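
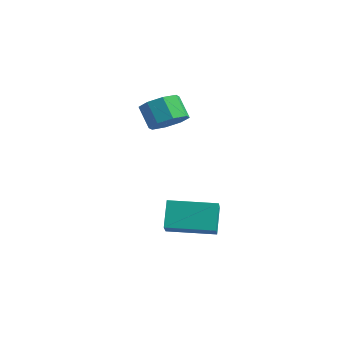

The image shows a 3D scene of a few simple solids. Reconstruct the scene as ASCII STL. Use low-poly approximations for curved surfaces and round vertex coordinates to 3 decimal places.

solid 
facet normal -0.719 -0.693 0.040
outer loop
vertex -1.569 -4.366 -1.834
vertex -2.022 -3.842 -0.891
vertex -2.237 -3.712 -2.519
endloop
endfacet
facet normal 0.387 -0.448 -0.806
outer loop
vertex -0.978 -2.498 -2.589
vertex -1.569 -4.366 -1.834
vertex -2.237 -3.712 -2.519
endloop
endfacet
facet normal -0.720 -0.693 0.040
outer loop
vertex -2.237 -3.712 -2.519
vertex -2.022 -3.842 -0.891
vertex -2.69 -3.187 -1.576
endloop
endfacet
facet normal -0.577 0.564 -0.591
outer loop
vertex -2.69 -3.187 -1.576
vertex -0.978 -2.498 -2.589
vertex -2.237 -3.712 -2.519
endloop
endfacet
facet normal 0.577 -0.564 0.591
outer loop
vertex -1.569 -4.366 -1.834
vertex -0.763 -2.628 -0.961
vertex -2.022 -3.842 -0.891
endloop
endfacet
facet normal 0.387 -0.448 -0.806
outer loop
vertex -0.31 -3.153 -1.904
vertex -1.569 -4.366 -1.834
vertex -0.978 -2.498 -2.589
endloop
endfacet
facet normal 0.576 -0.564 0.591
outer loop
vertex -0.31 -3.153 -1.904
vertex -0.763 -2.628 -0.961
vertex -1.569 -4.366 -1.834
endloop
endfacet
facet normal -0.387 0.448 0.806
outer loop
vertex -2.022 -3.842 -0.891
vertex -0.763 -2.628 -0.961
vertex -2.69 -3.187 -1.576
endloop
endfacet
facet normal -0.577 0.564 -0.591
outer loop
vertex -1.431 -1.974 -1.646
vertex -0.978 -2.498 -2.589
vertex -2.69 -3.187 -1.576
endloop
endfacet
facet normal -0.387 0.448 0.806
outer loop
vertex -2.69 -3.187 -1.576
vertex -0.763 -2.628 -0.961
vertex -1.431 -1.974 -1.646
endloop
endfacet
facet normal 0.720 0.693 -0.039
outer loop
vertex -1.431 -1.974 -1.646
vertex -0.31 -3.153 -1.904
vertex -0.978 -2.498 -2.589
endloop
endfacet
facet normal 0.720 0.693 -0.040
outer loop
vertex -0.763 -2.628 -0.961
vertex -0.31 -3.153 -1.904
vertex -1.431 -1.974 -1.646
endloop
endfacet
facet normal 0.640 -0.090 -0.763
outer loop
vertex -2.982 -2.725 2.328
vertex -3.507 -2.446 1.855
vertex -2.955 -2.146 2.282
endloop
endfacet
facet normal 0.767 0.015 0.641
outer loop
vertex -2.982 -2.725 2.328
vertex -2.955 -2.146 2.282
vertex -3.628 -2.632 3.099
endloop
endfacet
facet normal 0.767 0.016 0.641
outer loop
vertex -3.628 -2.632 3.099
vertex -2.955 -2.146 2.282
vertex -3.601 -2.053 3.052
endloop
endfacet
facet normal -0.640 0.092 0.763
outer loop
vertex -3.628 -2.632 3.099
vertex -3.601 -2.053 3.052
vertex -4.153 -2.354 2.625
endloop
endfacet
facet normal 0.640 -0.092 -0.763
outer loop
vertex -2.955 -2.146 2.282
vertex -3.507 -2.446 1.855
vertex -3.251 -1.743 1.985
endloop
endfacet
facet normal 0.576 0.715 0.397
outer loop
vertex -2.955 -2.146 2.282
vertex -3.251 -1.743 1.985
vertex -3.601 -2.053 3.052
endloop
endfacet
facet normal 0.576 0.715 0.397
outer loop
vertex -3.601 -2.053 3.052
vertex -3.251 -1.743 1.985
vertex -3.897 -1.65 2.756
endloop
endfacet
facet normal -0.640 0.091 0.763
outer loop
vertex -3.601 -2.053 3.052
vertex -3.897 -1.65 2.756
vertex -4.153 -2.354 2.625
endloop
endfacet
facet normal 0.640 -0.092 -0.763
outer loop
vertex -3.251 -1.743 1.985
vertex -3.507 -2.446 1.855
vertex -3.697 -1.752 1.612
endloop
endfacet
facet normal 0.047 0.996 -0.081
outer loop
vertex -3.251 -1.743 1.985
vertex -3.697 -1.752 1.612
vertex -3.897 -1.65 2.756
endloop
endfacet
facet normal 0.047 0.996 -0.080
outer loop
vertex -3.897 -1.65 2.756
vertex -3.697 -1.752 1.612
vertex -4.343 -1.659 2.382
endloop
endfacet
facet normal -0.641 0.091 0.762
outer loop
vertex -3.897 -1.65 2.756
vertex -4.343 -1.659 2.382
vertex -4.153 -2.354 2.625
endloop
endfacet
facet normal 0.640 -0.092 -0.763
outer loop
vertex -3.697 -1.752 1.612
vertex -3.507 -2.446 1.855
vertex -4.032 -2.168 1.381
endloop
endfacet
facet normal -0.509 0.693 -0.511
outer loop
vertex -3.697 -1.752 1.612
vertex -4.032 -2.168 1.381
vertex -4.343 -1.659 2.382
endloop
endfacet
facet normal -0.510 0.693 -0.511
outer loop
vertex -4.343 -1.659 2.382
vertex -4.032 -2.168 1.381
vertex -4.678 -2.075 2.152
endloop
endfacet
facet normal -0.639 0.092 0.764
outer loop
vertex -4.343 -1.659 2.382
vertex -4.678 -2.075 2.152
vertex -4.153 -2.354 2.625
endloop
endfacet
facet normal 0.640 -0.092 -0.763
outer loop
vertex -4.032 -2.168 1.381
vertex -3.507 -2.446 1.855
vertex -4.059 -2.747 1.428
endloop
endfacet
facet normal -0.767 -0.016 -0.641
outer loop
vertex -4.032 -2.168 1.381
vertex -4.059 -2.747 1.428
vertex -4.678 -2.075 2.152
endloop
endfacet
facet normal -0.767 -0.015 -0.642
outer loop
vertex -4.678 -2.075 2.152
vertex -4.059 -2.747 1.428
vertex -4.705 -2.654 2.198
endloop
endfacet
facet normal -0.640 0.090 0.763
outer loop
vertex -4.678 -2.075 2.152
vertex -4.705 -2.654 2.198
vertex -4.153 -2.354 2.625
endloop
endfacet
facet normal 0.640 -0.091 -0.763
outer loop
vertex -4.059 -2.747 1.428
vertex -3.507 -2.446 1.855
vertex -3.763 -3.15 1.724
endloop
endfacet
facet normal -0.576 -0.715 -0.397
outer loop
vertex -4.059 -2.747 1.428
vertex -3.763 -3.15 1.724
vertex -4.705 -2.654 2.198
endloop
endfacet
facet normal -0.576 -0.715 -0.396
outer loop
vertex -4.705 -2.654 2.198
vertex -3.763 -3.15 1.724
vertex -4.409 -3.057 2.495
endloop
endfacet
facet normal -0.640 0.092 0.763
outer loop
vertex -4.705 -2.654 2.198
vertex -4.409 -3.057 2.495
vertex -4.153 -2.354 2.625
endloop
endfacet
facet normal 0.641 -0.091 -0.762
outer loop
vertex -3.763 -3.15 1.724
vertex -3.507 -2.446 1.855
vertex -3.317 -3.141 2.098
endloop
endfacet
facet normal -0.047 -0.996 0.080
outer loop
vertex -3.763 -3.15 1.724
vertex -3.317 -3.141 2.098
vertex -4.409 -3.057 2.495
endloop
endfacet
facet normal -0.047 -0.996 0.081
outer loop
vertex -4.409 -3.057 2.495
vertex -3.317 -3.141 2.098
vertex -3.963 -3.048 2.868
endloop
endfacet
facet normal -0.640 0.092 0.763
outer loop
vertex -4.409 -3.057 2.495
vertex -3.963 -3.048 2.868
vertex -4.153 -2.354 2.625
endloop
endfacet
facet normal 0.639 -0.092 -0.764
outer loop
vertex -3.317 -3.141 2.098
vertex -3.507 -2.446 1.855
vertex -2.982 -2.725 2.328
endloop
endfacet
facet normal 0.509 -0.693 0.511
outer loop
vertex -3.317 -3.141 2.098
vertex -2.982 -2.725 2.328
vertex -3.963 -3.048 2.868
endloop
endfacet
facet normal 0.509 -0.693 0.510
outer loop
vertex -3.963 -3.048 2.868
vertex -2.982 -2.725 2.328
vertex -3.628 -2.632 3.099
endloop
endfacet
facet normal -0.640 0.092 0.763
outer loop
vertex -3.963 -3.048 2.868
vertex -3.628 -2.632 3.099
vertex -4.153 -2.354 2.625
endloop
endfacet

endsolid


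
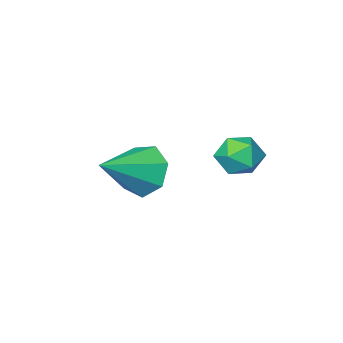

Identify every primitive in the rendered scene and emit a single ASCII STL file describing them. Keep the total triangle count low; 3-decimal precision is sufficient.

solid 
facet normal -0.987 -0.090 0.135
outer loop
vertex -4.207 -0.019 -2.738
vertex -4.115 0.086 -1.994
vertex -4.231 0.68 -2.448
endloop
endfacet
facet normal -0.841 0.182 -0.509
outer loop
vertex -4.207 -0.019 -2.738
vertex -4.231 0.68 -2.448
vertex -3.865 0.552 -3.098
endloop
endfacet
facet normal -0.429 -0.284 -0.858
outer loop
vertex -4.207 -0.019 -2.738
vertex -3.865 0.552 -3.098
vertex -3.524 -0.121 -3.046
endloop
endfacet
facet normal -0.320 -0.845 -0.429
outer loop
vertex -4.207 -0.019 -2.738
vertex -3.524 -0.121 -3.046
vertex -3.678 -0.41 -2.363
endloop
endfacet
facet normal -0.665 -0.723 0.184
outer loop
vertex -4.207 -0.019 -2.738
vertex -3.678 -0.41 -2.363
vertex -4.115 0.086 -1.994
endloop
endfacet
facet normal -0.466 0.781 -0.416
outer loop
vertex -3.865 0.552 -3.098
vertex -4.231 0.68 -2.448
vertex -3.562 1.01 -2.577
endloop
endfacet
facet normal -0.701 0.342 0.626
outer loop
vertex -4.231 0.68 -2.448
vertex -4.115 0.086 -1.994
vertex -3.716 0.721 -1.894
endloop
endfacet
facet normal -0.180 -0.684 0.706
outer loop
vertex -4.115 0.086 -1.994
vertex -3.678 -0.41 -2.363
vertex -3.375 0.048 -1.842
endloop
endfacet
facet normal 0.379 -0.880 -0.287
outer loop
vertex -3.678 -0.41 -2.363
vertex -3.524 -0.121 -3.046
vertex -3.009 -0.08 -2.492
endloop
endfacet
facet normal 0.202 0.027 -0.979
outer loop
vertex -3.524 -0.121 -3.046
vertex -3.865 0.552 -3.098
vertex -3.125 0.514 -2.946
endloop
endfacet
facet normal 0.320 0.845 0.429
outer loop
vertex -3.033 0.619 -2.202
vertex -3.562 1.01 -2.577
vertex -3.716 0.721 -1.894
endloop
endfacet
facet normal 0.429 0.284 0.858
outer loop
vertex -3.033 0.619 -2.202
vertex -3.716 0.721 -1.894
vertex -3.375 0.048 -1.842
endloop
endfacet
facet normal 0.841 -0.182 0.509
outer loop
vertex -3.033 0.619 -2.202
vertex -3.375 0.048 -1.842
vertex -3.009 -0.08 -2.492
endloop
endfacet
facet normal 0.987 0.090 -0.135
outer loop
vertex -3.033 0.619 -2.202
vertex -3.009 -0.08 -2.492
vertex -3.125 0.514 -2.946
endloop
endfacet
facet normal 0.665 0.723 -0.184
outer loop
vertex -3.033 0.619 -2.202
vertex -3.125 0.514 -2.946
vertex -3.562 1.01 -2.577
endloop
endfacet
facet normal -0.379 0.880 0.287
outer loop
vertex -3.716 0.721 -1.894
vertex -3.562 1.01 -2.577
vertex -4.231 0.68 -2.448
endloop
endfacet
facet normal -0.202 -0.027 0.979
outer loop
vertex -3.375 0.048 -1.842
vertex -3.716 0.721 -1.894
vertex -4.115 0.086 -1.994
endloop
endfacet
facet normal 0.466 -0.781 0.416
outer loop
vertex -3.009 -0.08 -2.492
vertex -3.375 0.048 -1.842
vertex -3.678 -0.41 -2.363
endloop
endfacet
facet normal 0.701 -0.342 -0.626
outer loop
vertex -3.125 0.514 -2.946
vertex -3.009 -0.08 -2.492
vertex -3.524 -0.121 -3.046
endloop
endfacet
facet normal 0.180 0.684 -0.706
outer loop
vertex -3.562 1.01 -2.577
vertex -3.125 0.514 -2.946
vertex -3.865 0.552 -3.098
endloop
endfacet
facet normal -0.877 -0.151 -0.456
outer loop
vertex -0.914 -0.307 -3.618
vertex -1.219 -0.75 -2.884
vertex -1.273 0.138 -3.074
endloop
endfacet
facet normal 0.514 0.798 -0.314
outer loop
vertex -0.914 -0.307 -3.618
vertex -1.273 0.138 -3.074
vertex 0.299 -0.49 -2.096
endloop
endfacet
facet normal -0.877 -0.151 -0.455
outer loop
vertex -1.273 0.138 -3.074
vertex -1.219 -0.75 -2.884
vertex -1.591 -0.086 -2.387
endloop
endfacet
facet normal 0.141 0.920 0.365
outer loop
vertex -1.273 0.138 -3.074
vertex -1.591 -0.086 -2.387
vertex 0.299 -0.49 -2.096
endloop
endfacet
facet normal -0.877 -0.151 -0.455
outer loop
vertex -1.591 -0.086 -2.387
vertex -1.219 -0.75 -2.884
vertex -1.629 -0.81 -2.074
endloop
endfacet
facet normal -0.056 0.399 0.915
outer loop
vertex -1.591 -0.086 -2.387
vertex -1.629 -0.81 -2.074
vertex 0.299 -0.49 -2.096
endloop
endfacet
facet normal -0.878 -0.150 -0.455
outer loop
vertex -1.629 -0.81 -2.074
vertex -1.219 -0.75 -2.884
vertex -1.358 -1.489 -2.372
endloop
endfacet
facet normal 0.073 -0.376 0.924
outer loop
vertex -1.629 -0.81 -2.074
vertex -1.358 -1.489 -2.372
vertex 0.299 -0.49 -2.096
endloop
endfacet
facet normal -0.877 -0.151 -0.456
outer loop
vertex -1.358 -1.489 -2.372
vertex -1.219 -0.75 -2.884
vertex -0.982 -1.612 -3.055
endloop
endfacet
facet normal 0.429 -0.818 0.384
outer loop
vertex -1.358 -1.489 -2.372
vertex -0.982 -1.612 -3.055
vertex 0.299 -0.49 -2.096
endloop
endfacet
facet normal -0.877 -0.151 -0.456
outer loop
vertex -0.982 -1.612 -3.055
vertex -1.219 -0.75 -2.884
vertex -0.784 -1.086 -3.61
endloop
endfacet
facet normal 0.745 -0.596 -0.299
outer loop
vertex -0.982 -1.612 -3.055
vertex -0.784 -1.086 -3.61
vertex 0.299 -0.49 -2.096
endloop
endfacet
facet normal -0.877 -0.151 -0.456
outer loop
vertex -0.784 -1.086 -3.61
vertex -1.219 -0.75 -2.884
vertex -0.914 -0.307 -3.618
endloop
endfacet
facet normal 0.783 0.124 -0.609
outer loop
vertex -0.784 -1.086 -3.61
vertex -0.914 -0.307 -3.618
vertex 0.299 -0.49 -2.096
endloop
endfacet

endsolid


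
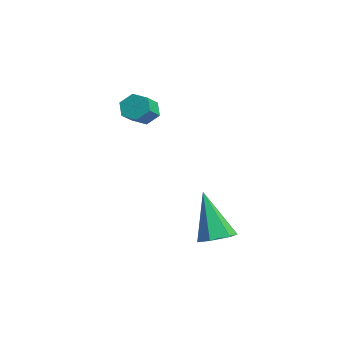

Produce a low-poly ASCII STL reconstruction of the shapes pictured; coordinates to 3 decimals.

solid 
facet normal 0.390 0.101 -0.915
outer loop
vertex 3.488 -2.13 -0.859
vertex 2.983 -1.643 -1.02
vertex 3.607 -1.432 -0.731
endloop
endfacet
facet normal 0.759 -0.240 0.605
outer loop
vertex 3.488 -2.13 -0.859
vertex 3.607 -1.432 -0.731
vertex 2.157 -1.857 0.92
endloop
endfacet
facet normal 0.390 0.100 -0.915
outer loop
vertex 3.607 -1.432 -0.731
vertex 2.983 -1.643 -1.02
vertex 3.102 -0.945 -0.893
endloop
endfacet
facet normal 0.462 0.672 0.579
outer loop
vertex 3.607 -1.432 -0.731
vertex 3.102 -0.945 -0.893
vertex 2.157 -1.857 0.92
endloop
endfacet
facet normal 0.390 0.100 -0.915
outer loop
vertex 3.102 -0.945 -0.893
vertex 2.983 -1.643 -1.02
vertex 2.478 -1.156 -1.182
endloop
endfacet
facet normal -0.406 0.884 0.233
outer loop
vertex 3.102 -0.945 -0.893
vertex 2.478 -1.156 -1.182
vertex 2.157 -1.857 0.92
endloop
endfacet
facet normal 0.390 0.099 -0.916
outer loop
vertex 2.478 -1.156 -1.182
vertex 2.983 -1.643 -1.02
vertex 2.358 -1.855 -1.309
endloop
endfacet
facet normal -0.979 0.184 -0.088
outer loop
vertex 2.478 -1.156 -1.182
vertex 2.358 -1.855 -1.309
vertex 2.157 -1.857 0.92
endloop
endfacet
facet normal 0.389 0.101 -0.916
outer loop
vertex 2.358 -1.855 -1.309
vertex 2.983 -1.643 -1.02
vertex 2.864 -2.342 -1.148
endloop
endfacet
facet normal -0.682 -0.729 -0.062
outer loop
vertex 2.358 -1.855 -1.309
vertex 2.864 -2.342 -1.148
vertex 2.157 -1.857 0.92
endloop
endfacet
facet normal 0.390 0.101 -0.915
outer loop
vertex 2.864 -2.342 -1.148
vertex 2.983 -1.643 -1.02
vertex 3.488 -2.13 -0.859
endloop
endfacet
facet normal 0.188 -0.940 0.285
outer loop
vertex 2.864 -2.342 -1.148
vertex 3.488 -2.13 -0.859
vertex 2.157 -1.857 0.92
endloop
endfacet
facet normal -0.622 0.602 -0.501
outer loop
vertex -1.453 -2.602 3.063
vertex -1.813 -2.546 3.577
vertex -1.341 -2.141 3.478
endloop
endfacet
facet normal 0.764 0.319 -0.561
outer loop
vertex -1.453 -2.602 3.063
vertex -1.341 -2.141 3.478
vertex -0.826 -3.211 3.57
endloop
endfacet
facet normal 0.763 0.319 -0.562
outer loop
vertex -0.826 -3.211 3.57
vertex -1.341 -2.141 3.478
vertex -0.714 -2.75 3.984
endloop
endfacet
facet normal 0.620 -0.602 0.503
outer loop
vertex -0.826 -3.211 3.57
vertex -0.714 -2.75 3.984
vertex -1.187 -3.154 4.083
endloop
endfacet
facet normal -0.621 0.602 -0.502
outer loop
vertex -1.341 -2.141 3.478
vertex -1.813 -2.546 3.577
vertex -1.701 -2.085 3.991
endloop
endfacet
facet normal 0.536 0.793 0.290
outer loop
vertex -1.341 -2.141 3.478
vertex -1.701 -2.085 3.991
vertex -0.714 -2.75 3.984
endloop
endfacet
facet normal 0.537 0.793 0.288
outer loop
vertex -0.714 -2.75 3.984
vertex -1.701 -2.085 3.991
vertex -1.074 -2.693 4.498
endloop
endfacet
facet normal 0.620 -0.603 0.501
outer loop
vertex -0.714 -2.75 3.984
vertex -1.074 -2.693 4.498
vertex -1.187 -3.154 4.083
endloop
endfacet
facet normal -0.620 0.602 -0.503
outer loop
vertex -1.701 -2.085 3.991
vertex -1.813 -2.546 3.577
vertex -2.174 -2.489 4.09
endloop
endfacet
facet normal -0.227 0.475 0.850
outer loop
vertex -1.701 -2.085 3.991
vertex -2.174 -2.489 4.09
vertex -1.074 -2.693 4.498
endloop
endfacet
facet normal -0.228 0.474 0.851
outer loop
vertex -1.074 -2.693 4.498
vertex -2.174 -2.489 4.09
vertex -1.547 -3.098 4.597
endloop
endfacet
facet normal 0.621 -0.603 0.501
outer loop
vertex -1.074 -2.693 4.498
vertex -1.547 -3.098 4.597
vertex -1.187 -3.154 4.083
endloop
endfacet
facet normal -0.620 0.602 -0.503
outer loop
vertex -2.174 -2.489 4.09
vertex -1.813 -2.546 3.577
vertex -2.286 -2.95 3.676
endloop
endfacet
facet normal -0.764 -0.319 0.562
outer loop
vertex -2.174 -2.489 4.09
vertex -2.286 -2.95 3.676
vertex -1.547 -3.098 4.597
endloop
endfacet
facet normal -0.763 -0.320 0.561
outer loop
vertex -1.547 -3.098 4.597
vertex -2.286 -2.95 3.676
vertex -1.659 -3.559 4.182
endloop
endfacet
facet normal 0.622 -0.602 0.501
outer loop
vertex -1.547 -3.098 4.597
vertex -1.659 -3.559 4.182
vertex -1.187 -3.154 4.083
endloop
endfacet
facet normal -0.620 0.603 -0.501
outer loop
vertex -2.286 -2.95 3.676
vertex -1.813 -2.546 3.577
vertex -1.926 -3.007 3.162
endloop
endfacet
facet normal -0.537 -0.793 -0.288
outer loop
vertex -2.286 -2.95 3.676
vertex -1.926 -3.007 3.162
vertex -1.659 -3.559 4.182
endloop
endfacet
facet normal -0.536 -0.793 -0.289
outer loop
vertex -1.659 -3.559 4.182
vertex -1.926 -3.007 3.162
vertex -1.299 -3.615 3.669
endloop
endfacet
facet normal 0.621 -0.602 0.502
outer loop
vertex -1.659 -3.559 4.182
vertex -1.299 -3.615 3.669
vertex -1.187 -3.154 4.083
endloop
endfacet
facet normal -0.621 0.603 -0.501
outer loop
vertex -1.926 -3.007 3.162
vertex -1.813 -2.546 3.577
vertex -1.453 -2.602 3.063
endloop
endfacet
facet normal 0.228 -0.474 -0.850
outer loop
vertex -1.926 -3.007 3.162
vertex -1.453 -2.602 3.063
vertex -1.299 -3.615 3.669
endloop
endfacet
facet normal 0.227 -0.474 -0.851
outer loop
vertex -1.299 -3.615 3.669
vertex -1.453 -2.602 3.063
vertex -0.826 -3.211 3.57
endloop
endfacet
facet normal 0.620 -0.602 0.503
outer loop
vertex -1.299 -3.615 3.669
vertex -0.826 -3.211 3.57
vertex -1.187 -3.154 4.083
endloop
endfacet

endsolid


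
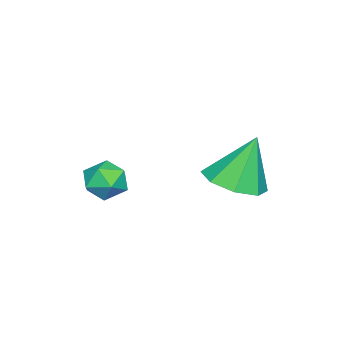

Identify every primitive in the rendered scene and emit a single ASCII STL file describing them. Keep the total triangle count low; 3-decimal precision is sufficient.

solid 
facet normal 0.254 -0.272 -0.928
outer loop
vertex 0.744 2.533 1.331
vertex -0.246 2.128 1.179
vertex 0.217 3.091 1.023
endloop
endfacet
facet normal 0.529 0.734 0.426
outer loop
vertex 0.744 2.533 1.331
vertex 0.217 3.091 1.023
vertex -0.734 2.652 2.961
endloop
endfacet
facet normal 0.255 -0.273 -0.928
outer loop
vertex 0.217 3.091 1.023
vertex -0.246 2.128 1.179
vertex -0.581 3.084 0.806
endloop
endfacet
facet normal -0.061 0.980 0.192
outer loop
vertex 0.217 3.091 1.023
vertex -0.581 3.084 0.806
vertex -0.734 2.652 2.961
endloop
endfacet
facet normal 0.254 -0.273 -0.928
outer loop
vertex -0.581 3.084 0.806
vertex -0.246 2.128 1.179
vertex -1.182 2.517 0.808
endloop
endfacet
facet normal -0.683 0.724 0.097
outer loop
vertex -0.581 3.084 0.806
vertex -1.182 2.517 0.808
vertex -0.734 2.652 2.961
endloop
endfacet
facet normal 0.254 -0.274 -0.928
outer loop
vertex -1.182 2.517 0.808
vertex -0.246 2.128 1.179
vertex -1.235 1.722 1.028
endloop
endfacet
facet normal -0.974 0.119 0.195
outer loop
vertex -1.182 2.517 0.808
vertex -1.235 1.722 1.028
vertex -0.734 2.652 2.961
endloop
endfacet
facet normal 0.254 -0.273 -0.928
outer loop
vertex -1.235 1.722 1.028
vertex -0.246 2.128 1.179
vertex -0.709 1.164 1.336
endloop
endfacet
facet normal -0.763 -0.482 0.430
outer loop
vertex -1.235 1.722 1.028
vertex -0.709 1.164 1.336
vertex -0.734 2.652 2.961
endloop
endfacet
facet normal 0.255 -0.273 -0.928
outer loop
vertex -0.709 1.164 1.336
vertex -0.246 2.128 1.179
vertex 0.089 1.171 1.553
endloop
endfacet
facet normal -0.174 -0.728 0.664
outer loop
vertex -0.709 1.164 1.336
vertex 0.089 1.171 1.553
vertex -0.734 2.652 2.961
endloop
endfacet
facet normal 0.255 -0.273 -0.928
outer loop
vertex 0.089 1.171 1.553
vertex -0.246 2.128 1.179
vertex 0.69 1.738 1.551
endloop
endfacet
facet normal 0.448 -0.472 0.759
outer loop
vertex 0.089 1.171 1.553
vertex 0.69 1.738 1.551
vertex -0.734 2.652 2.961
endloop
endfacet
facet normal 0.254 -0.274 -0.927
outer loop
vertex 0.69 1.738 1.551
vertex -0.246 2.128 1.179
vertex 0.744 2.533 1.331
endloop
endfacet
facet normal 0.739 0.133 0.660
outer loop
vertex 0.69 1.738 1.551
vertex 0.744 2.533 1.331
vertex -0.734 2.652 2.961
endloop
endfacet
facet normal -0.690 0.390 0.610
outer loop
vertex 0.995 -0.922 1.457
vertex 1.252 -1.393 2.049
vertex 1.572 -0.668 1.948
endloop
endfacet
facet normal -0.484 0.867 0.120
outer loop
vertex 0.995 -0.922 1.457
vertex 1.572 -0.668 1.948
vertex 1.626 -0.529 1.163
endloop
endfacet
facet normal -0.613 0.591 -0.525
outer loop
vertex 0.995 -0.922 1.457
vertex 1.626 -0.529 1.163
vertex 1.339 -1.168 0.779
endloop
endfacet
facet normal -0.899 -0.058 -0.435
outer loop
vertex 0.995 -0.922 1.457
vertex 1.339 -1.168 0.779
vertex 1.108 -1.702 1.327
endloop
endfacet
facet normal -0.947 -0.182 0.266
outer loop
vertex 0.995 -0.922 1.457
vertex 1.108 -1.702 1.327
vertex 1.252 -1.393 2.049
endloop
endfacet
facet normal 0.222 0.957 0.185
outer loop
vertex 1.626 -0.529 1.163
vertex 1.572 -0.668 1.948
vertex 2.272 -0.758 1.573
endloop
endfacet
facet normal -0.113 0.186 0.976
outer loop
vertex 1.572 -0.668 1.948
vertex 1.252 -1.393 2.049
vertex 2.041 -1.292 2.121
endloop
endfacet
facet normal -0.528 -0.737 0.421
outer loop
vertex 1.252 -1.393 2.049
vertex 1.108 -1.702 1.327
vertex 1.754 -1.931 1.737
endloop
endfacet
facet normal -0.451 -0.537 -0.713
outer loop
vertex 1.108 -1.702 1.327
vertex 1.339 -1.168 0.779
vertex 1.808 -1.792 0.952
endloop
endfacet
facet normal 0.013 0.511 -0.860
outer loop
vertex 1.339 -1.168 0.779
vertex 1.626 -0.529 1.163
vertex 2.128 -1.067 0.851
endloop
endfacet
facet normal 0.899 0.058 0.435
outer loop
vertex 2.385 -1.538 1.443
vertex 2.272 -0.758 1.573
vertex 2.041 -1.292 2.121
endloop
endfacet
facet normal 0.613 -0.591 0.525
outer loop
vertex 2.385 -1.538 1.443
vertex 2.041 -1.292 2.121
vertex 1.754 -1.931 1.737
endloop
endfacet
facet normal 0.484 -0.867 -0.120
outer loop
vertex 2.385 -1.538 1.443
vertex 1.754 -1.931 1.737
vertex 1.808 -1.792 0.952
endloop
endfacet
facet normal 0.690 -0.390 -0.610
outer loop
vertex 2.385 -1.538 1.443
vertex 1.808 -1.792 0.952
vertex 2.128 -1.067 0.851
endloop
endfacet
facet normal 0.947 0.182 -0.266
outer loop
vertex 2.385 -1.538 1.443
vertex 2.128 -1.067 0.851
vertex 2.272 -0.758 1.573
endloop
endfacet
facet normal 0.451 0.537 0.713
outer loop
vertex 2.041 -1.292 2.121
vertex 2.272 -0.758 1.573
vertex 1.572 -0.668 1.948
endloop
endfacet
facet normal -0.013 -0.511 0.860
outer loop
vertex 1.754 -1.931 1.737
vertex 2.041 -1.292 2.121
vertex 1.252 -1.393 2.049
endloop
endfacet
facet normal -0.222 -0.957 -0.185
outer loop
vertex 1.808 -1.792 0.952
vertex 1.754 -1.931 1.737
vertex 1.108 -1.702 1.327
endloop
endfacet
facet normal 0.113 -0.186 -0.976
outer loop
vertex 2.128 -1.067 0.851
vertex 1.808 -1.792 0.952
vertex 1.339 -1.168 0.779
endloop
endfacet
facet normal 0.528 0.737 -0.421
outer loop
vertex 2.272 -0.758 1.573
vertex 2.128 -1.067 0.851
vertex 1.626 -0.529 1.163
endloop
endfacet

endsolid


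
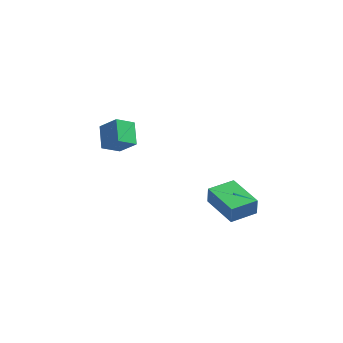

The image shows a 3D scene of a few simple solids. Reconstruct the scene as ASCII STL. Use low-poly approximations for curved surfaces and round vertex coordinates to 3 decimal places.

solid 
facet normal -0.666 0.211 -0.715
outer loop
vertex -3.453 2.413 -0.003
vertex -3.687 3.672 0.586
vertex -2.566 2.897 -0.686
endloop
endfacet
facet normal 0.166 -0.893 -0.418
outer loop
vertex -1.653 2.608 0.294
vertex -3.453 2.413 -0.003
vertex -2.566 2.897 -0.686
endloop
endfacet
facet normal -0.666 0.212 -0.716
outer loop
vertex -2.566 2.897 -0.686
vertex -3.687 3.672 0.586
vertex -2.799 4.156 -0.097
endloop
endfacet
facet normal 0.727 0.397 -0.560
outer loop
vertex -2.799 4.156 -0.097
vertex -1.653 2.608 0.294
vertex -2.566 2.897 -0.686
endloop
endfacet
facet normal -0.727 -0.397 0.560
outer loop
vertex -3.453 2.413 -0.003
vertex -2.774 3.383 1.566
vertex -3.687 3.672 0.586
endloop
endfacet
facet normal 0.166 -0.893 -0.418
outer loop
vertex -2.541 2.124 0.977
vertex -3.453 2.413 -0.003
vertex -1.653 2.608 0.294
endloop
endfacet
facet normal -0.727 -0.397 0.560
outer loop
vertex -2.541 2.124 0.977
vertex -2.774 3.383 1.566
vertex -3.453 2.413 -0.003
endloop
endfacet
facet normal -0.166 0.893 0.418
outer loop
vertex -3.687 3.672 0.586
vertex -2.774 3.383 1.566
vertex -2.799 4.156 -0.097
endloop
endfacet
facet normal 0.727 0.397 -0.560
outer loop
vertex -1.887 3.867 0.883
vertex -1.653 2.608 0.294
vertex -2.799 4.156 -0.097
endloop
endfacet
facet normal -0.166 0.893 0.418
outer loop
vertex -2.799 4.156 -0.097
vertex -2.774 3.383 1.566
vertex -1.887 3.867 0.883
endloop
endfacet
facet normal 0.666 -0.211 0.716
outer loop
vertex -1.887 3.867 0.883
vertex -2.541 2.124 0.977
vertex -1.653 2.608 0.294
endloop
endfacet
facet normal 0.666 -0.211 0.715
outer loop
vertex -2.774 3.383 1.566
vertex -2.541 2.124 0.977
vertex -1.887 3.867 0.883
endloop
endfacet
facet normal -0.602 0.794 -0.091
outer loop
vertex 2.276 -0.838 0.413
vertex 3.498 0.074 0.288
vertex 2.266 -0.952 -0.52
endloop
endfacet
facet normal -0.798 -0.596 0.081
outer loop
vertex 3.542 -2.634 -0.328
vertex 2.276 -0.838 0.413
vertex 2.266 -0.952 -0.52
endloop
endfacet
facet normal -0.602 0.794 -0.091
outer loop
vertex 2.266 -0.952 -0.52
vertex 3.498 0.074 0.288
vertex 3.488 -0.04 -0.645
endloop
endfacet
facet normal -0.011 -0.122 -0.993
outer loop
vertex 3.488 -0.04 -0.645
vertex 3.542 -2.634 -0.328
vertex 2.266 -0.952 -0.52
endloop
endfacet
facet normal 0.011 0.122 0.993
outer loop
vertex 2.276 -0.838 0.413
vertex 4.774 -1.608 0.48
vertex 3.498 0.074 0.288
endloop
endfacet
facet normal -0.798 -0.596 0.081
outer loop
vertex 3.552 -2.52 0.605
vertex 2.276 -0.838 0.413
vertex 3.542 -2.634 -0.328
endloop
endfacet
facet normal 0.011 0.122 0.993
outer loop
vertex 3.552 -2.52 0.605
vertex 4.774 -1.608 0.48
vertex 2.276 -0.838 0.413
endloop
endfacet
facet normal 0.798 0.596 -0.081
outer loop
vertex 3.498 0.074 0.288
vertex 4.774 -1.608 0.48
vertex 3.488 -0.04 -0.645
endloop
endfacet
facet normal -0.011 -0.122 -0.993
outer loop
vertex 4.764 -1.722 -0.453
vertex 3.542 -2.634 -0.328
vertex 3.488 -0.04 -0.645
endloop
endfacet
facet normal 0.798 0.596 -0.081
outer loop
vertex 3.488 -0.04 -0.645
vertex 4.774 -1.608 0.48
vertex 4.764 -1.722 -0.453
endloop
endfacet
facet normal 0.602 -0.794 0.091
outer loop
vertex 4.764 -1.722 -0.453
vertex 3.552 -2.52 0.605
vertex 3.542 -2.634 -0.328
endloop
endfacet
facet normal 0.602 -0.794 0.091
outer loop
vertex 4.774 -1.608 0.48
vertex 3.552 -2.52 0.605
vertex 4.764 -1.722 -0.453
endloop
endfacet

endsolid


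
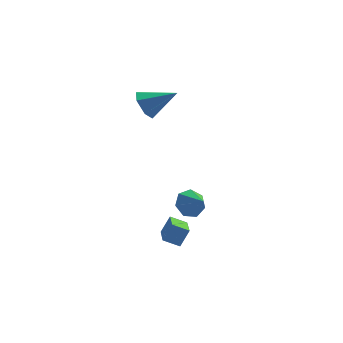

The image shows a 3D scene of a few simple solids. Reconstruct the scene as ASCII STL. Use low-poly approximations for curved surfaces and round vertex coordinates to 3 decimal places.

solid 
facet normal -0.858 0.177 -0.482
outer loop
vertex 2.174 0.821 1.164
vertex 1.866 1.155 1.835
vertex 2.262 1.615 1.299
endloop
endfacet
facet normal 0.799 0.014 -0.602
outer loop
vertex 2.174 0.821 1.164
vertex 2.262 1.615 1.299
vertex 3.274 0.865 2.625
endloop
endfacet
facet normal -0.858 0.177 -0.482
outer loop
vertex 2.262 1.615 1.299
vertex 1.866 1.155 1.835
vertex 1.954 1.949 1.97
endloop
endfacet
facet normal 0.655 0.752 -0.074
outer loop
vertex 2.262 1.615 1.299
vertex 1.954 1.949 1.97
vertex 3.274 0.865 2.625
endloop
endfacet
facet normal -0.858 0.177 -0.482
outer loop
vertex 1.954 1.949 1.97
vertex 1.866 1.155 1.835
vertex 1.558 1.488 2.506
endloop
endfacet
facet normal 0.193 0.669 0.718
outer loop
vertex 1.954 1.949 1.97
vertex 1.558 1.488 2.506
vertex 3.274 0.865 2.625
endloop
endfacet
facet normal -0.859 0.176 -0.481
outer loop
vertex 1.558 1.488 2.506
vertex 1.866 1.155 1.835
vertex 1.471 0.694 2.371
endloop
endfacet
facet normal -0.124 -0.153 0.980
outer loop
vertex 1.558 1.488 2.506
vertex 1.471 0.694 2.371
vertex 3.274 0.865 2.625
endloop
endfacet
facet normal -0.859 0.177 -0.481
outer loop
vertex 1.471 0.694 2.371
vertex 1.866 1.155 1.835
vertex 1.778 0.361 1.7
endloop
endfacet
facet normal 0.021 -0.892 0.452
outer loop
vertex 1.471 0.694 2.371
vertex 1.778 0.361 1.7
vertex 3.274 0.865 2.625
endloop
endfacet
facet normal -0.858 0.177 -0.482
outer loop
vertex 1.778 0.361 1.7
vertex 1.866 1.155 1.835
vertex 2.174 0.821 1.164
endloop
endfacet
facet normal 0.482 -0.809 -0.338
outer loop
vertex 1.778 0.361 1.7
vertex 2.174 0.821 1.164
vertex 3.274 0.865 2.625
endloop
endfacet
facet normal -0.884 0.198 0.424
outer loop
vertex 2.351 -3.565 -3.034
vertex 2.499 -2.043 -3.435
vertex 1.925 -3.736 -3.842
endloop
endfacet
facet normal -0.095 -0.963 0.254
outer loop
vertex 2.641 -3.897 -4.185
vertex 2.351 -3.565 -3.034
vertex 1.925 -3.736 -3.842
endloop
endfacet
facet normal -0.884 0.198 0.423
outer loop
vertex 1.925 -3.736 -3.842
vertex 2.499 -2.043 -3.435
vertex 2.073 -2.215 -4.244
endloop
endfacet
facet normal -0.458 -0.185 -0.869
outer loop
vertex 2.073 -2.215 -4.244
vertex 2.641 -3.897 -4.185
vertex 1.925 -3.736 -3.842
endloop
endfacet
facet normal 0.458 0.185 0.870
outer loop
vertex 2.351 -3.565 -3.034
vertex 3.215 -2.204 -3.778
vertex 2.499 -2.043 -3.435
endloop
endfacet
facet normal -0.094 -0.963 0.254
outer loop
vertex 3.067 -3.725 -3.376
vertex 2.351 -3.565 -3.034
vertex 2.641 -3.897 -4.185
endloop
endfacet
facet normal 0.457 0.185 0.870
outer loop
vertex 3.067 -3.725 -3.376
vertex 3.215 -2.204 -3.778
vertex 2.351 -3.565 -3.034
endloop
endfacet
facet normal 0.095 0.962 -0.254
outer loop
vertex 2.499 -2.043 -3.435
vertex 3.215 -2.204 -3.778
vertex 2.073 -2.215 -4.244
endloop
endfacet
facet normal -0.457 -0.185 -0.870
outer loop
vertex 2.789 -2.375 -4.586
vertex 2.641 -3.897 -4.185
vertex 2.073 -2.215 -4.244
endloop
endfacet
facet normal 0.094 0.963 -0.253
outer loop
vertex 2.073 -2.215 -4.244
vertex 3.215 -2.204 -3.778
vertex 2.789 -2.375 -4.586
endloop
endfacet
facet normal 0.884 -0.198 -0.424
outer loop
vertex 2.789 -2.375 -4.586
vertex 3.067 -3.725 -3.376
vertex 2.641 -3.897 -4.185
endloop
endfacet
facet normal 0.884 -0.198 -0.424
outer loop
vertex 3.215 -2.204 -3.778
vertex 3.067 -3.725 -3.376
vertex 2.789 -2.375 -4.586
endloop
endfacet
facet normal -0.413 0.757 -0.507
outer loop
vertex 3.947 -0.356 -4.546
vertex 3.715 -0.027 -3.866
vertex 4.392 0.079 -4.259
endloop
endfacet
facet normal 0.760 -0.544 -0.354
outer loop
vertex 3.947 -0.356 -4.546
vertex 4.392 0.079 -4.259
vertex 4.165 -0.853 -3.314
endloop
endfacet
facet normal -0.413 0.757 -0.506
outer loop
vertex 4.392 0.079 -4.259
vertex 3.715 -0.027 -3.866
vertex 4.328 0.434 -3.676
endloop
endfacet
facet normal 0.984 -0.080 0.157
outer loop
vertex 4.392 0.079 -4.259
vertex 4.328 0.434 -3.676
vertex 4.165 -0.853 -3.314
endloop
endfacet
facet normal -0.413 0.757 -0.506
outer loop
vertex 4.328 0.434 -3.676
vertex 3.715 -0.027 -3.866
vertex 3.802 0.441 -3.236
endloop
endfacet
facet normal 0.637 0.133 0.759
outer loop
vertex 4.328 0.434 -3.676
vertex 3.802 0.441 -3.236
vertex 4.165 -0.853 -3.314
endloop
endfacet
facet normal -0.413 0.757 -0.506
outer loop
vertex 3.802 0.441 -3.236
vertex 3.715 -0.027 -3.866
vertex 3.211 0.096 -3.27
endloop
endfacet
facet normal -0.019 -0.066 0.998
outer loop
vertex 3.802 0.441 -3.236
vertex 3.211 0.096 -3.27
vertex 4.165 -0.853 -3.314
endloop
endfacet
facet normal -0.413 0.757 -0.506
outer loop
vertex 3.211 0.096 -3.27
vertex 3.715 -0.027 -3.866
vertex 2.999 -0.342 -3.753
endloop
endfacet
facet normal -0.492 -0.527 0.693
outer loop
vertex 3.211 0.096 -3.27
vertex 2.999 -0.342 -3.753
vertex 4.165 -0.853 -3.314
endloop
endfacet
facet normal -0.413 0.757 -0.506
outer loop
vertex 2.999 -0.342 -3.753
vertex 3.715 -0.027 -3.866
vertex 3.327 -0.543 -4.321
endloop
endfacet
facet normal -0.424 -0.903 0.075
outer loop
vertex 2.999 -0.342 -3.753
vertex 3.327 -0.543 -4.321
vertex 4.165 -0.853 -3.314
endloop
endfacet
facet normal -0.412 0.757 -0.507
outer loop
vertex 3.327 -0.543 -4.321
vertex 3.715 -0.027 -3.866
vertex 3.947 -0.356 -4.546
endloop
endfacet
facet normal 0.133 -0.911 -0.391
outer loop
vertex 3.327 -0.543 -4.321
vertex 3.947 -0.356 -4.546
vertex 4.165 -0.853 -3.314
endloop
endfacet

endsolid


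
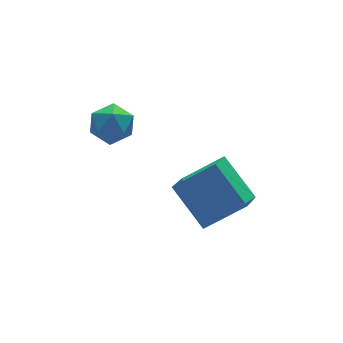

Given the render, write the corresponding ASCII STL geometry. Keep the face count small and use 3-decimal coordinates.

solid 
facet normal -0.636 0.771 -0.031
outer loop
vertex -3.746 3.806 1.516
vertex -4.293 3.348 1.337
vertex -4.152 3.493 2.044
endloop
endfacet
facet normal -0.114 0.891 0.440
outer loop
vertex -3.746 3.806 1.516
vertex -4.152 3.493 2.044
vertex -3.422 3.547 2.124
endloop
endfacet
facet normal 0.509 0.856 0.093
outer loop
vertex -3.746 3.806 1.516
vertex -3.422 3.547 2.124
vertex -3.113 3.435 1.466
endloop
endfacet
facet normal 0.372 0.715 -0.592
outer loop
vertex -3.746 3.806 1.516
vertex -3.113 3.435 1.466
vertex -3.651 3.312 0.979
endloop
endfacet
facet normal -0.336 0.663 -0.669
outer loop
vertex -3.746 3.806 1.516
vertex -3.651 3.312 0.979
vertex -4.293 3.348 1.337
endloop
endfacet
facet normal -0.128 0.365 0.922
outer loop
vertex -3.422 3.547 2.124
vertex -4.152 3.493 2.044
vertex -3.769 2.928 2.321
endloop
endfacet
facet normal -0.972 0.171 0.159
outer loop
vertex -4.152 3.493 2.044
vertex -4.293 3.348 1.337
vertex -4.307 2.805 1.834
endloop
endfacet
facet normal -0.487 -0.005 -0.873
outer loop
vertex -4.293 3.348 1.337
vertex -3.651 3.312 0.979
vertex -3.998 2.693 1.176
endloop
endfacet
facet normal 0.659 0.080 -0.748
outer loop
vertex -3.651 3.312 0.979
vertex -3.113 3.435 1.466
vertex -3.268 2.747 1.256
endloop
endfacet
facet normal 0.880 0.308 0.361
outer loop
vertex -3.113 3.435 1.466
vertex -3.422 3.547 2.124
vertex -3.127 2.892 1.963
endloop
endfacet
facet normal -0.372 -0.715 0.592
outer loop
vertex -3.674 2.434 1.784
vertex -3.769 2.928 2.321
vertex -4.307 2.805 1.834
endloop
endfacet
facet normal -0.509 -0.856 -0.093
outer loop
vertex -3.674 2.434 1.784
vertex -4.307 2.805 1.834
vertex -3.998 2.693 1.176
endloop
endfacet
facet normal 0.114 -0.891 -0.440
outer loop
vertex -3.674 2.434 1.784
vertex -3.998 2.693 1.176
vertex -3.268 2.747 1.256
endloop
endfacet
facet normal 0.636 -0.771 0.031
outer loop
vertex -3.674 2.434 1.784
vertex -3.268 2.747 1.256
vertex -3.127 2.892 1.963
endloop
endfacet
facet normal 0.336 -0.663 0.669
outer loop
vertex -3.674 2.434 1.784
vertex -3.127 2.892 1.963
vertex -3.769 2.928 2.321
endloop
endfacet
facet normal -0.659 -0.080 0.748
outer loop
vertex -4.307 2.805 1.834
vertex -3.769 2.928 2.321
vertex -4.152 3.493 2.044
endloop
endfacet
facet normal -0.880 -0.308 -0.361
outer loop
vertex -3.998 2.693 1.176
vertex -4.307 2.805 1.834
vertex -4.293 3.348 1.337
endloop
endfacet
facet normal 0.128 -0.365 -0.922
outer loop
vertex -3.268 2.747 1.256
vertex -3.998 2.693 1.176
vertex -3.651 3.312 0.979
endloop
endfacet
facet normal 0.972 -0.171 -0.159
outer loop
vertex -3.127 2.892 1.963
vertex -3.268 2.747 1.256
vertex -3.113 3.435 1.466
endloop
endfacet
facet normal 0.487 0.005 0.873
outer loop
vertex -3.769 2.928 2.321
vertex -3.127 2.892 1.963
vertex -3.422 3.547 2.124
endloop
endfacet
facet normal -0.601 -0.601 0.527
outer loop
vertex -1.292 1.375 0.075
vertex -2.49 1.796 -0.813
vertex -0.955 0.119 -0.973
endloop
endfacet
facet normal 0.774 -0.271 0.573
outer loop
vertex -0.21 0.864 -1.627
vertex -1.292 1.375 0.075
vertex -0.955 0.119 -0.973
endloop
endfacet
facet normal -0.601 -0.601 0.527
outer loop
vertex -0.955 0.119 -0.973
vertex -2.49 1.796 -0.813
vertex -2.154 0.54 -1.861
endloop
endfacet
facet normal 0.201 -0.752 -0.628
outer loop
vertex -2.154 0.54 -1.861
vertex -0.21 0.864 -1.627
vertex -0.955 0.119 -0.973
endloop
endfacet
facet normal -0.201 0.752 0.628
outer loop
vertex -1.292 1.375 0.075
vertex -1.745 2.541 -1.467
vertex -2.49 1.796 -0.813
endloop
endfacet
facet normal 0.773 -0.271 0.573
outer loop
vertex -0.546 2.12 -0.579
vertex -1.292 1.375 0.075
vertex -0.21 0.864 -1.627
endloop
endfacet
facet normal -0.201 0.752 0.628
outer loop
vertex -0.546 2.12 -0.579
vertex -1.745 2.541 -1.467
vertex -1.292 1.375 0.075
endloop
endfacet
facet normal -0.774 0.271 -0.573
outer loop
vertex -2.49 1.796 -0.813
vertex -1.745 2.541 -1.467
vertex -2.154 0.54 -1.861
endloop
endfacet
facet normal 0.201 -0.752 -0.628
outer loop
vertex -1.408 1.285 -2.515
vertex -0.21 0.864 -1.627
vertex -2.154 0.54 -1.861
endloop
endfacet
facet normal -0.773 0.271 -0.573
outer loop
vertex -2.154 0.54 -1.861
vertex -1.745 2.541 -1.467
vertex -1.408 1.285 -2.515
endloop
endfacet
facet normal 0.602 0.601 -0.527
outer loop
vertex -1.408 1.285 -2.515
vertex -0.546 2.12 -0.579
vertex -0.21 0.864 -1.627
endloop
endfacet
facet normal 0.601 0.601 -0.527
outer loop
vertex -1.745 2.541 -1.467
vertex -0.546 2.12 -0.579
vertex -1.408 1.285 -2.515
endloop
endfacet

endsolid


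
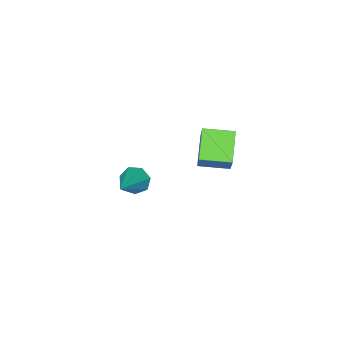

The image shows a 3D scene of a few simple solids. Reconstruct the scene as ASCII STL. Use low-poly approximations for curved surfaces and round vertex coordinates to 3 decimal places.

solid 
facet normal -0.741 -0.425 -0.520
outer loop
vertex 0.973 -0.953 1.915
vertex 0.723 -1.246 2.511
vertex 0.562 -0.616 2.226
endloop
endfacet
facet normal 0.296 0.817 -0.494
outer loop
vertex 0.973 -0.953 1.915
vertex 0.562 -0.616 2.226
vertex 2.177 -0.414 3.529
endloop
endfacet
facet normal -0.742 -0.424 -0.519
outer loop
vertex 0.562 -0.616 2.226
vertex 0.723 -1.246 2.511
vertex 0.272 -0.753 2.753
endloop
endfacet
facet normal -0.224 0.966 0.128
outer loop
vertex 0.562 -0.616 2.226
vertex 0.272 -0.753 2.753
vertex 2.177 -0.414 3.529
endloop
endfacet
facet normal -0.742 -0.424 -0.519
outer loop
vertex 0.272 -0.753 2.753
vertex 0.723 -1.246 2.511
vertex 0.322 -1.261 3.097
endloop
endfacet
facet normal -0.403 0.486 0.776
outer loop
vertex 0.272 -0.753 2.753
vertex 0.322 -1.261 3.097
vertex 2.177 -0.414 3.529
endloop
endfacet
facet normal -0.742 -0.424 -0.519
outer loop
vertex 0.322 -1.261 3.097
vertex 0.723 -1.246 2.511
vertex 0.673 -1.758 3.001
endloop
endfacet
facet normal -0.105 -0.260 0.960
outer loop
vertex 0.322 -1.261 3.097
vertex 0.673 -1.758 3.001
vertex 2.177 -0.414 3.529
endloop
endfacet
facet normal -0.742 -0.424 -0.519
outer loop
vertex 0.673 -1.758 3.001
vertex 0.723 -1.246 2.511
vertex 1.062 -1.869 2.536
endloop
endfacet
facet normal 0.446 -0.712 0.543
outer loop
vertex 0.673 -1.758 3.001
vertex 1.062 -1.869 2.536
vertex 2.177 -0.414 3.529
endloop
endfacet
facet normal -0.742 -0.425 -0.519
outer loop
vertex 1.062 -1.869 2.536
vertex 0.723 -1.246 2.511
vertex 1.195 -1.511 2.053
endloop
endfacet
facet normal 0.834 -0.528 -0.162
outer loop
vertex 1.062 -1.869 2.536
vertex 1.195 -1.511 2.053
vertex 2.177 -0.414 3.529
endloop
endfacet
facet normal -0.742 -0.424 -0.520
outer loop
vertex 1.195 -1.511 2.053
vertex 0.723 -1.246 2.511
vertex 0.973 -0.953 1.915
endloop
endfacet
facet normal 0.767 0.151 -0.623
outer loop
vertex 1.195 -1.511 2.053
vertex 0.973 -0.953 1.915
vertex 2.177 -0.414 3.529
endloop
endfacet
facet normal -0.610 -0.578 0.542
outer loop
vertex -3.464 -1.725 3.135
vertex -4.524 -0.714 3.019
vertex -4.037 -2.494 1.671
endloop
endfacet
facet normal 0.722 -0.688 0.079
outer loop
vertex -3.036 -1.546 0.781
vertex -3.464 -1.725 3.135
vertex -4.037 -2.494 1.671
endloop
endfacet
facet normal -0.611 -0.577 0.542
outer loop
vertex -4.037 -2.494 1.671
vertex -4.524 -0.714 3.019
vertex -5.097 -1.482 1.555
endloop
endfacet
facet normal -0.328 -0.439 -0.836
outer loop
vertex -5.097 -1.482 1.555
vertex -3.036 -1.546 0.781
vertex -4.037 -2.494 1.671
endloop
endfacet
facet normal 0.328 0.439 0.836
outer loop
vertex -3.464 -1.725 3.135
vertex -3.523 0.234 2.129
vertex -4.524 -0.714 3.019
endloop
endfacet
facet normal 0.721 -0.688 0.079
outer loop
vertex -2.463 -0.778 2.245
vertex -3.464 -1.725 3.135
vertex -3.036 -1.546 0.781
endloop
endfacet
facet normal 0.328 0.439 0.836
outer loop
vertex -2.463 -0.778 2.245
vertex -3.523 0.234 2.129
vertex -3.464 -1.725 3.135
endloop
endfacet
facet normal -0.721 0.688 -0.079
outer loop
vertex -4.524 -0.714 3.019
vertex -3.523 0.234 2.129
vertex -5.097 -1.482 1.555
endloop
endfacet
facet normal -0.328 -0.440 -0.836
outer loop
vertex -4.096 -0.535 0.665
vertex -3.036 -1.546 0.781
vertex -5.097 -1.482 1.555
endloop
endfacet
facet normal -0.721 0.688 -0.079
outer loop
vertex -5.097 -1.482 1.555
vertex -3.523 0.234 2.129
vertex -4.096 -0.535 0.665
endloop
endfacet
facet normal 0.610 0.578 -0.542
outer loop
vertex -4.096 -0.535 0.665
vertex -2.463 -0.778 2.245
vertex -3.036 -1.546 0.781
endloop
endfacet
facet normal 0.611 0.577 -0.542
outer loop
vertex -3.523 0.234 2.129
vertex -2.463 -0.778 2.245
vertex -4.096 -0.535 0.665
endloop
endfacet

endsolid


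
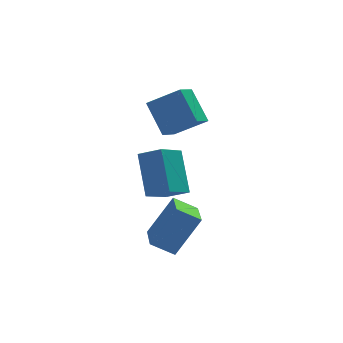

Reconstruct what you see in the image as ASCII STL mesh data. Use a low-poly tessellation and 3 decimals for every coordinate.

solid 
facet normal -0.772 0.313 -0.553
outer loop
vertex 1.953 1.555 -0.334
vertex 1.561 2.596 0.803
vertex 2.533 2.237 -0.758
endloop
endfacet
facet normal 0.247 -0.654 -0.715
outer loop
vertex 3.699 1.764 0.077
vertex 1.953 1.555 -0.334
vertex 2.533 2.237 -0.758
endloop
endfacet
facet normal -0.772 0.313 -0.553
outer loop
vertex 2.533 2.237 -0.758
vertex 1.561 2.596 0.803
vertex 2.141 3.277 0.379
endloop
endfacet
facet normal 0.586 0.688 -0.428
outer loop
vertex 2.141 3.277 0.379
vertex 3.699 1.764 0.077
vertex 2.533 2.237 -0.758
endloop
endfacet
facet normal -0.586 -0.688 0.428
outer loop
vertex 1.953 1.555 -0.334
vertex 2.727 2.123 1.638
vertex 1.561 2.596 0.803
endloop
endfacet
facet normal 0.247 -0.655 -0.714
outer loop
vertex 3.119 1.083 0.501
vertex 1.953 1.555 -0.334
vertex 3.699 1.764 0.077
endloop
endfacet
facet normal -0.585 -0.689 0.428
outer loop
vertex 3.119 1.083 0.501
vertex 2.727 2.123 1.638
vertex 1.953 1.555 -0.334
endloop
endfacet
facet normal -0.246 0.655 0.715
outer loop
vertex 1.561 2.596 0.803
vertex 2.727 2.123 1.638
vertex 2.141 3.277 0.379
endloop
endfacet
facet normal 0.585 0.688 -0.428
outer loop
vertex 3.307 2.805 1.214
vertex 3.699 1.764 0.077
vertex 2.141 3.277 0.379
endloop
endfacet
facet normal -0.247 0.654 0.715
outer loop
vertex 2.141 3.277 0.379
vertex 2.727 2.123 1.638
vertex 3.307 2.805 1.214
endloop
endfacet
facet normal 0.772 -0.313 0.553
outer loop
vertex 3.307 2.805 1.214
vertex 3.119 1.083 0.501
vertex 3.699 1.764 0.077
endloop
endfacet
facet normal 0.772 -0.313 0.553
outer loop
vertex 2.727 2.123 1.638
vertex 3.119 1.083 0.501
vertex 3.307 2.805 1.214
endloop
endfacet
facet normal -0.744 0.495 -0.450
outer loop
vertex 0.878 0.731 -0.721
vertex 1.767 1.488 -1.358
vertex 0.915 -0.524 -2.161
endloop
endfacet
facet normal -0.668 -0.569 0.479
outer loop
vertex 1.673 -1.028 -1.702
vertex 0.878 0.731 -0.721
vertex 0.915 -0.524 -2.161
endloop
endfacet
facet normal -0.744 0.495 -0.450
outer loop
vertex 0.915 -0.524 -2.161
vertex 1.767 1.488 -1.358
vertex 1.804 0.233 -2.798
endloop
endfacet
facet normal 0.019 -0.657 -0.754
outer loop
vertex 1.804 0.233 -2.798
vertex 1.673 -1.028 -1.702
vertex 0.915 -0.524 -2.161
endloop
endfacet
facet normal -0.019 0.657 0.754
outer loop
vertex 0.878 0.731 -0.721
vertex 2.525 0.984 -0.899
vertex 1.767 1.488 -1.358
endloop
endfacet
facet normal -0.668 -0.569 0.479
outer loop
vertex 1.636 0.227 -0.262
vertex 0.878 0.731 -0.721
vertex 1.673 -1.028 -1.702
endloop
endfacet
facet normal -0.019 0.657 0.754
outer loop
vertex 1.636 0.227 -0.262
vertex 2.525 0.984 -0.899
vertex 0.878 0.731 -0.721
endloop
endfacet
facet normal 0.668 0.569 -0.479
outer loop
vertex 1.767 1.488 -1.358
vertex 2.525 0.984 -0.899
vertex 1.804 0.233 -2.798
endloop
endfacet
facet normal 0.019 -0.657 -0.754
outer loop
vertex 2.562 -0.271 -2.339
vertex 1.673 -1.028 -1.702
vertex 1.804 0.233 -2.798
endloop
endfacet
facet normal 0.668 0.569 -0.479
outer loop
vertex 1.804 0.233 -2.798
vertex 2.525 0.984 -0.899
vertex 2.562 -0.271 -2.339
endloop
endfacet
facet normal 0.744 -0.495 0.450
outer loop
vertex 2.562 -0.271 -2.339
vertex 1.636 0.227 -0.262
vertex 1.673 -1.028 -1.702
endloop
endfacet
facet normal 0.744 -0.495 0.450
outer loop
vertex 2.525 0.984 -0.899
vertex 1.636 0.227 -0.262
vertex 2.562 -0.271 -2.339
endloop
endfacet
facet normal -0.545 -0.129 -0.828
outer loop
vertex 0.72 -2.236 -3.512
vertex 0.902 -0.807 -3.855
vertex 1.566 -2.468 -4.033
endloop
endfacet
facet normal -0.122 -0.965 0.231
outer loop
vertex 2.558 -2.233 -2.525
vertex 0.72 -2.236 -3.512
vertex 1.566 -2.468 -4.033
endloop
endfacet
facet normal -0.545 -0.129 -0.829
outer loop
vertex 1.566 -2.468 -4.033
vertex 0.902 -0.807 -3.855
vertex 1.748 -1.04 -4.375
endloop
endfacet
facet normal 0.829 -0.228 -0.510
outer loop
vertex 1.748 -1.04 -4.375
vertex 2.558 -2.233 -2.525
vertex 1.566 -2.468 -4.033
endloop
endfacet
facet normal -0.829 0.228 0.510
outer loop
vertex 0.72 -2.236 -3.512
vertex 1.894 -0.572 -2.347
vertex 0.902 -0.807 -3.855
endloop
endfacet
facet normal -0.123 -0.965 0.232
outer loop
vertex 1.712 -2.0 -2.005
vertex 0.72 -2.236 -3.512
vertex 2.558 -2.233 -2.525
endloop
endfacet
facet normal -0.829 0.228 0.510
outer loop
vertex 1.712 -2.0 -2.005
vertex 1.894 -0.572 -2.347
vertex 0.72 -2.236 -3.512
endloop
endfacet
facet normal 0.123 0.965 -0.232
outer loop
vertex 0.902 -0.807 -3.855
vertex 1.894 -0.572 -2.347
vertex 1.748 -1.04 -4.375
endloop
endfacet
facet normal 0.829 -0.228 -0.510
outer loop
vertex 2.74 -0.804 -2.868
vertex 2.558 -2.233 -2.525
vertex 1.748 -1.04 -4.375
endloop
endfacet
facet normal 0.122 0.965 -0.232
outer loop
vertex 1.748 -1.04 -4.375
vertex 1.894 -0.572 -2.347
vertex 2.74 -0.804 -2.868
endloop
endfacet
facet normal 0.545 0.129 0.828
outer loop
vertex 2.74 -0.804 -2.868
vertex 1.712 -2.0 -2.005
vertex 2.558 -2.233 -2.525
endloop
endfacet
facet normal 0.545 0.129 0.828
outer loop
vertex 1.894 -0.572 -2.347
vertex 1.712 -2.0 -2.005
vertex 2.74 -0.804 -2.868
endloop
endfacet

endsolid


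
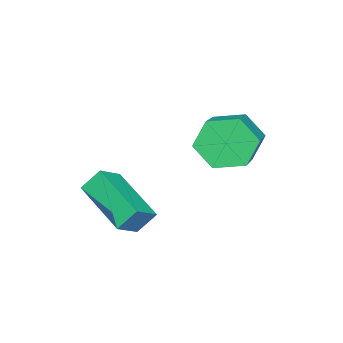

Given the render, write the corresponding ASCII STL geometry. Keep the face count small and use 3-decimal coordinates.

solid 
facet normal -0.836 0.170 -0.522
outer loop
vertex 2.371 0.268 2.15
vertex 3.219 2.049 1.373
vertex 2.714 -0.201 1.449
endloop
endfacet
facet normal -0.400 -0.840 0.366
outer loop
vertex 3.541 -0.369 1.967
vertex 2.371 0.268 2.15
vertex 2.714 -0.201 1.449
endloop
endfacet
facet normal -0.835 0.170 -0.523
outer loop
vertex 2.714 -0.201 1.449
vertex 3.219 2.049 1.373
vertex 3.562 1.58 0.673
endloop
endfacet
facet normal 0.377 -0.515 -0.770
outer loop
vertex 3.562 1.58 0.673
vertex 3.541 -0.369 1.967
vertex 2.714 -0.201 1.449
endloop
endfacet
facet normal -0.377 0.515 0.769
outer loop
vertex 2.371 0.268 2.15
vertex 4.046 1.881 1.891
vertex 3.219 2.049 1.373
endloop
endfacet
facet normal -0.400 -0.840 0.367
outer loop
vertex 3.198 0.1 2.667
vertex 2.371 0.268 2.15
vertex 3.541 -0.369 1.967
endloop
endfacet
facet normal -0.377 0.515 0.770
outer loop
vertex 3.198 0.1 2.667
vertex 4.046 1.881 1.891
vertex 2.371 0.268 2.15
endloop
endfacet
facet normal 0.400 0.840 -0.367
outer loop
vertex 3.219 2.049 1.373
vertex 4.046 1.881 1.891
vertex 3.562 1.58 0.673
endloop
endfacet
facet normal 0.377 -0.515 -0.770
outer loop
vertex 4.389 1.412 1.19
vertex 3.541 -0.369 1.967
vertex 3.562 1.58 0.673
endloop
endfacet
facet normal 0.400 0.840 -0.366
outer loop
vertex 3.562 1.58 0.673
vertex 4.046 1.881 1.891
vertex 4.389 1.412 1.19
endloop
endfacet
facet normal 0.835 -0.170 0.523
outer loop
vertex 4.389 1.412 1.19
vertex 3.198 0.1 2.667
vertex 3.541 -0.369 1.967
endloop
endfacet
facet normal 0.835 -0.170 0.523
outer loop
vertex 4.046 1.881 1.891
vertex 3.198 0.1 2.667
vertex 4.389 1.412 1.19
endloop
endfacet
facet normal -0.858 -0.346 -0.380
outer loop
vertex 0.88 2.832 2.676
vertex 0.423 3.024 3.533
vertex 0.458 3.715 2.825
endloop
endfacet
facet normal 0.286 0.291 -0.913
outer loop
vertex 0.88 2.832 2.676
vertex 0.458 3.715 2.825
vertex 2.493 3.484 3.389
endloop
endfacet
facet normal 0.286 0.291 -0.913
outer loop
vertex 2.493 3.484 3.389
vertex 0.458 3.715 2.825
vertex 2.071 4.367 3.538
endloop
endfacet
facet normal 0.858 0.346 0.379
outer loop
vertex 2.493 3.484 3.389
vertex 2.071 4.367 3.538
vertex 2.037 3.676 4.247
endloop
endfacet
facet normal -0.858 -0.346 -0.380
outer loop
vertex 0.458 3.715 2.825
vertex 0.423 3.024 3.533
vertex 0.001 3.907 3.683
endloop
endfacet
facet normal -0.227 0.918 -0.326
outer loop
vertex 0.458 3.715 2.825
vertex 0.001 3.907 3.683
vertex 2.071 4.367 3.538
endloop
endfacet
facet normal -0.227 0.918 -0.325
outer loop
vertex 2.071 4.367 3.538
vertex 0.001 3.907 3.683
vertex 1.614 4.558 4.396
endloop
endfacet
facet normal 0.858 0.347 0.379
outer loop
vertex 2.071 4.367 3.538
vertex 1.614 4.558 4.396
vertex 2.037 3.676 4.247
endloop
endfacet
facet normal -0.858 -0.346 -0.379
outer loop
vertex 0.001 3.907 3.683
vertex 0.423 3.024 3.533
vertex -0.033 3.216 4.391
endloop
endfacet
facet normal -0.512 0.627 0.587
outer loop
vertex 0.001 3.907 3.683
vertex -0.033 3.216 4.391
vertex 1.614 4.558 4.396
endloop
endfacet
facet normal -0.513 0.627 0.586
outer loop
vertex 1.614 4.558 4.396
vertex -0.033 3.216 4.391
vertex 1.58 3.868 5.104
endloop
endfacet
facet normal 0.858 0.347 0.380
outer loop
vertex 1.614 4.558 4.396
vertex 1.58 3.868 5.104
vertex 2.037 3.676 4.247
endloop
endfacet
facet normal -0.858 -0.346 -0.379
outer loop
vertex -0.033 3.216 4.391
vertex 0.423 3.024 3.533
vertex 0.389 2.333 4.242
endloop
endfacet
facet normal -0.286 -0.291 0.913
outer loop
vertex -0.033 3.216 4.391
vertex 0.389 2.333 4.242
vertex 1.58 3.868 5.104
endloop
endfacet
facet normal -0.286 -0.291 0.913
outer loop
vertex 1.58 3.868 5.104
vertex 0.389 2.333 4.242
vertex 2.002 2.985 4.955
endloop
endfacet
facet normal 0.858 0.346 0.380
outer loop
vertex 1.58 3.868 5.104
vertex 2.002 2.985 4.955
vertex 2.037 3.676 4.247
endloop
endfacet
facet normal -0.858 -0.347 -0.379
outer loop
vertex 0.389 2.333 4.242
vertex 0.423 3.024 3.533
vertex 0.846 2.142 3.384
endloop
endfacet
facet normal 0.227 -0.918 0.325
outer loop
vertex 0.389 2.333 4.242
vertex 0.846 2.142 3.384
vertex 2.002 2.985 4.955
endloop
endfacet
facet normal 0.226 -0.918 0.326
outer loop
vertex 2.002 2.985 4.955
vertex 0.846 2.142 3.384
vertex 2.459 2.793 4.097
endloop
endfacet
facet normal 0.858 0.346 0.380
outer loop
vertex 2.002 2.985 4.955
vertex 2.459 2.793 4.097
vertex 2.037 3.676 4.247
endloop
endfacet
facet normal -0.858 -0.347 -0.380
outer loop
vertex 0.846 2.142 3.384
vertex 0.423 3.024 3.533
vertex 0.88 2.832 2.676
endloop
endfacet
facet normal 0.512 -0.627 -0.587
outer loop
vertex 0.846 2.142 3.384
vertex 0.88 2.832 2.676
vertex 2.459 2.793 4.097
endloop
endfacet
facet normal 0.513 -0.627 -0.587
outer loop
vertex 2.459 2.793 4.097
vertex 0.88 2.832 2.676
vertex 2.493 3.484 3.389
endloop
endfacet
facet normal 0.858 0.346 0.379
outer loop
vertex 2.459 2.793 4.097
vertex 2.493 3.484 3.389
vertex 2.037 3.676 4.247
endloop
endfacet

endsolid


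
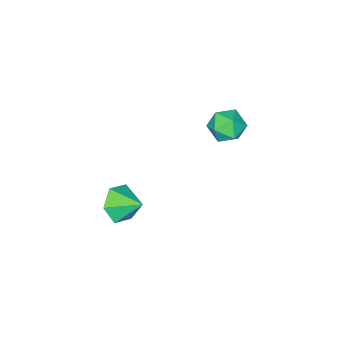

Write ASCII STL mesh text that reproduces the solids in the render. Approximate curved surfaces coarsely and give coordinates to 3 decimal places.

solid 
facet normal 0.175 -0.839 -0.515
outer loop
vertex 1.269 0.981 -2.58
vertex 0.692 0.64 -2.221
vertex 0.567 1.013 -2.871
endloop
endfacet
facet normal 0.197 0.906 -0.375
outer loop
vertex 1.269 0.981 -2.58
vertex 0.567 1.013 -2.871
vertex 0.508 1.52 -1.679
endloop
endfacet
facet normal 0.176 -0.839 -0.515
outer loop
vertex 0.567 1.013 -2.871
vertex 0.692 0.64 -2.221
vertex -0.009 0.672 -2.512
endloop
endfacet
facet normal -0.625 0.707 -0.332
outer loop
vertex 0.567 1.013 -2.871
vertex -0.009 0.672 -2.512
vertex 0.508 1.52 -1.679
endloop
endfacet
facet normal 0.176 -0.838 -0.516
outer loop
vertex -0.009 0.672 -2.512
vertex 0.692 0.64 -2.221
vertex 0.116 0.298 -1.862
endloop
endfacet
facet normal -0.916 0.246 0.318
outer loop
vertex -0.009 0.672 -2.512
vertex 0.116 0.298 -1.862
vertex 0.508 1.52 -1.679
endloop
endfacet
facet normal 0.176 -0.838 -0.516
outer loop
vertex 0.116 0.298 -1.862
vertex 0.692 0.64 -2.221
vertex 0.817 0.266 -1.571
endloop
endfacet
facet normal -0.384 -0.015 0.923
outer loop
vertex 0.116 0.298 -1.862
vertex 0.817 0.266 -1.571
vertex 0.508 1.52 -1.679
endloop
endfacet
facet normal 0.176 -0.838 -0.516
outer loop
vertex 0.817 0.266 -1.571
vertex 0.692 0.64 -2.221
vertex 1.394 0.608 -1.93
endloop
endfacet
facet normal 0.438 0.184 0.880
outer loop
vertex 0.817 0.266 -1.571
vertex 1.394 0.608 -1.93
vertex 0.508 1.52 -1.679
endloop
endfacet
facet normal 0.175 -0.839 -0.515
outer loop
vertex 1.394 0.608 -1.93
vertex 0.692 0.64 -2.221
vertex 1.269 0.981 -2.58
endloop
endfacet
facet normal 0.729 0.645 0.230
outer loop
vertex 1.394 0.608 -1.93
vertex 1.269 0.981 -2.58
vertex 0.508 1.52 -1.679
endloop
endfacet
facet normal -0.514 0.474 0.715
outer loop
vertex -3.88 1.906 -0.291
vertex -3.961 1.28 0.066
vertex -3.386 1.702 0.2
endloop
endfacet
facet normal -0.037 0.909 0.415
outer loop
vertex -3.88 1.906 -0.291
vertex -3.386 1.702 0.2
vertex -3.174 1.997 -0.428
endloop
endfacet
facet normal -0.177 0.942 -0.284
outer loop
vertex -3.88 1.906 -0.291
vertex -3.174 1.997 -0.428
vertex -3.616 1.757 -0.95
endloop
endfacet
facet normal -0.741 0.526 -0.416
outer loop
vertex -3.88 1.906 -0.291
vertex -3.616 1.757 -0.95
vertex -4.103 1.313 -0.644
endloop
endfacet
facet normal -0.950 0.238 0.201
outer loop
vertex -3.88 1.906 -0.291
vertex -4.103 1.313 -0.644
vertex -3.961 1.28 0.066
endloop
endfacet
facet normal 0.609 0.618 0.496
outer loop
vertex -3.174 1.997 -0.428
vertex -3.386 1.702 0.2
vertex -2.817 1.427 -0.156
endloop
endfacet
facet normal -0.165 -0.087 0.982
outer loop
vertex -3.386 1.702 0.2
vertex -3.961 1.28 0.066
vertex -3.304 0.983 0.15
endloop
endfacet
facet normal -0.869 -0.472 0.152
outer loop
vertex -3.961 1.28 0.066
vertex -4.103 1.313 -0.644
vertex -3.746 0.743 -0.372
endloop
endfacet
facet normal -0.531 -0.002 -0.847
outer loop
vertex -4.103 1.313 -0.644
vertex -3.616 1.757 -0.95
vertex -3.534 1.038 -1.0
endloop
endfacet
facet normal 0.384 0.671 -0.634
outer loop
vertex -3.616 1.757 -0.95
vertex -3.174 1.997 -0.428
vertex -2.959 1.46 -0.866
endloop
endfacet
facet normal 0.741 -0.526 0.416
outer loop
vertex -3.04 0.834 -0.509
vertex -2.817 1.427 -0.156
vertex -3.304 0.983 0.15
endloop
endfacet
facet normal 0.177 -0.942 0.284
outer loop
vertex -3.04 0.834 -0.509
vertex -3.304 0.983 0.15
vertex -3.746 0.743 -0.372
endloop
endfacet
facet normal 0.037 -0.909 -0.415
outer loop
vertex -3.04 0.834 -0.509
vertex -3.746 0.743 -0.372
vertex -3.534 1.038 -1.0
endloop
endfacet
facet normal 0.514 -0.474 -0.715
outer loop
vertex -3.04 0.834 -0.509
vertex -3.534 1.038 -1.0
vertex -2.959 1.46 -0.866
endloop
endfacet
facet normal 0.950 -0.238 -0.201
outer loop
vertex -3.04 0.834 -0.509
vertex -2.959 1.46 -0.866
vertex -2.817 1.427 -0.156
endloop
endfacet
facet normal 0.531 0.002 0.847
outer loop
vertex -3.304 0.983 0.15
vertex -2.817 1.427 -0.156
vertex -3.386 1.702 0.2
endloop
endfacet
facet normal -0.384 -0.671 0.634
outer loop
vertex -3.746 0.743 -0.372
vertex -3.304 0.983 0.15
vertex -3.961 1.28 0.066
endloop
endfacet
facet normal -0.609 -0.618 -0.496
outer loop
vertex -3.534 1.038 -1.0
vertex -3.746 0.743 -0.372
vertex -4.103 1.313 -0.644
endloop
endfacet
facet normal 0.165 0.087 -0.982
outer loop
vertex -2.959 1.46 -0.866
vertex -3.534 1.038 -1.0
vertex -3.616 1.757 -0.95
endloop
endfacet
facet normal 0.869 0.472 -0.152
outer loop
vertex -2.817 1.427 -0.156
vertex -2.959 1.46 -0.866
vertex -3.174 1.997 -0.428
endloop
endfacet

endsolid


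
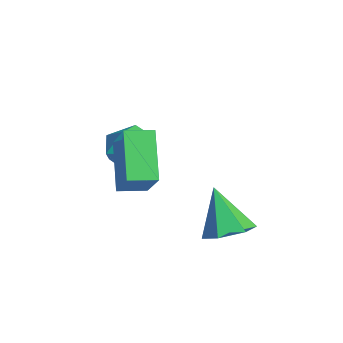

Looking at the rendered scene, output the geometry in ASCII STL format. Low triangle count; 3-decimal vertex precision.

solid 
facet normal 0.414 0.174 -0.893
outer loop
vertex 0.683 3.583 0.819
vertex 0.068 4.076 0.63
vertex 0.728 4.373 0.994
endloop
endfacet
facet normal 0.678 -0.196 0.708
outer loop
vertex 0.683 3.583 0.819
vertex 0.728 4.373 0.994
vertex -0.628 3.784 2.13
endloop
endfacet
facet normal 0.415 0.173 -0.893
outer loop
vertex 0.728 4.373 0.994
vertex 0.068 4.076 0.63
vertex 0.114 4.866 0.804
endloop
endfacet
facet normal 0.304 0.648 0.699
outer loop
vertex 0.728 4.373 0.994
vertex 0.114 4.866 0.804
vertex -0.628 3.784 2.13
endloop
endfacet
facet normal 0.415 0.173 -0.893
outer loop
vertex 0.114 4.866 0.804
vertex 0.068 4.076 0.63
vertex -0.546 4.569 0.44
endloop
endfacet
facet normal -0.534 0.776 0.335
outer loop
vertex 0.114 4.866 0.804
vertex -0.546 4.569 0.44
vertex -0.628 3.784 2.13
endloop
endfacet
facet normal 0.415 0.173 -0.893
outer loop
vertex -0.546 4.569 0.44
vertex 0.068 4.076 0.63
vertex -0.592 3.779 0.266
endloop
endfacet
facet normal -0.998 0.062 -0.019
outer loop
vertex -0.546 4.569 0.44
vertex -0.592 3.779 0.266
vertex -0.628 3.784 2.13
endloop
endfacet
facet normal 0.414 0.174 -0.893
outer loop
vertex -0.592 3.779 0.266
vertex 0.068 4.076 0.63
vertex 0.023 3.286 0.455
endloop
endfacet
facet normal -0.624 -0.782 -0.010
outer loop
vertex -0.592 3.779 0.266
vertex 0.023 3.286 0.455
vertex -0.628 3.784 2.13
endloop
endfacet
facet normal 0.414 0.174 -0.893
outer loop
vertex 0.023 3.286 0.455
vertex 0.068 4.076 0.63
vertex 0.683 3.583 0.819
endloop
endfacet
facet normal 0.214 -0.910 0.354
outer loop
vertex 0.023 3.286 0.455
vertex 0.683 3.583 0.819
vertex -0.628 3.784 2.13
endloop
endfacet
facet normal -0.384 -0.327 0.863
outer loop
vertex -3.656 2.161 3.346
vertex -3.646 1.285 3.019
vertex -2.903 1.621 3.477
endloop
endfacet
facet normal 0.015 0.255 0.967
outer loop
vertex -3.656 2.161 3.346
vertex -2.903 1.621 3.477
vertex -2.798 2.52 3.238
endloop
endfacet
facet normal -0.256 0.782 0.569
outer loop
vertex -3.656 2.161 3.346
vertex -2.798 2.52 3.238
vertex -3.477 2.739 2.632
endloop
endfacet
facet normal -0.822 0.525 0.219
outer loop
vertex -3.656 2.161 3.346
vertex -3.477 2.739 2.632
vertex -4.001 1.975 2.496
endloop
endfacet
facet normal -0.902 -0.160 0.401
outer loop
vertex -3.656 2.161 3.346
vertex -4.001 1.975 2.496
vertex -3.646 1.285 3.019
endloop
endfacet
facet normal 0.674 0.115 0.730
outer loop
vertex -2.798 2.52 3.238
vertex -2.903 1.621 3.477
vertex -2.259 1.865 2.844
endloop
endfacet
facet normal 0.027 -0.826 0.563
outer loop
vertex -2.903 1.621 3.477
vertex -3.646 1.285 3.019
vertex -2.783 1.101 2.708
endloop
endfacet
facet normal -0.810 -0.556 -0.184
outer loop
vertex -3.646 1.285 3.019
vertex -4.001 1.975 2.496
vertex -3.462 1.32 2.102
endloop
endfacet
facet normal -0.681 0.553 -0.480
outer loop
vertex -4.001 1.975 2.496
vertex -3.477 2.739 2.632
vertex -3.357 2.219 1.863
endloop
endfacet
facet normal 0.237 0.968 0.084
outer loop
vertex -3.477 2.739 2.632
vertex -2.798 2.52 3.238
vertex -2.614 2.555 2.321
endloop
endfacet
facet normal 0.822 -0.525 -0.219
outer loop
vertex -2.604 1.679 1.994
vertex -2.259 1.865 2.844
vertex -2.783 1.101 2.708
endloop
endfacet
facet normal 0.256 -0.782 -0.569
outer loop
vertex -2.604 1.679 1.994
vertex -2.783 1.101 2.708
vertex -3.462 1.32 2.102
endloop
endfacet
facet normal -0.015 -0.255 -0.967
outer loop
vertex -2.604 1.679 1.994
vertex -3.462 1.32 2.102
vertex -3.357 2.219 1.863
endloop
endfacet
facet normal 0.384 0.327 -0.863
outer loop
vertex -2.604 1.679 1.994
vertex -3.357 2.219 1.863
vertex -2.614 2.555 2.321
endloop
endfacet
facet normal 0.902 0.160 -0.401
outer loop
vertex -2.604 1.679 1.994
vertex -2.614 2.555 2.321
vertex -2.259 1.865 2.844
endloop
endfacet
facet normal 0.681 -0.553 0.480
outer loop
vertex -2.783 1.101 2.708
vertex -2.259 1.865 2.844
vertex -2.903 1.621 3.477
endloop
endfacet
facet normal -0.237 -0.968 -0.084
outer loop
vertex -3.462 1.32 2.102
vertex -2.783 1.101 2.708
vertex -3.646 1.285 3.019
endloop
endfacet
facet normal -0.674 -0.115 -0.730
outer loop
vertex -3.357 2.219 1.863
vertex -3.462 1.32 2.102
vertex -4.001 1.975 2.496
endloop
endfacet
facet normal -0.027 0.826 -0.563
outer loop
vertex -2.614 2.555 2.321
vertex -3.357 2.219 1.863
vertex -3.477 2.739 2.632
endloop
endfacet
facet normal 0.810 0.556 0.184
outer loop
vertex -2.259 1.865 2.844
vertex -2.614 2.555 2.321
vertex -2.798 2.52 3.238
endloop
endfacet
facet normal -0.645 0.085 0.759
outer loop
vertex -0.377 1.15 4.852
vertex -0.342 2.037 4.783
vertex -1.727 1.114 3.708
endloop
endfacet
facet normal -0.039 -0.996 0.078
outer loop
vertex -0.578 0.963 2.357
vertex -0.377 1.15 4.852
vertex -1.727 1.114 3.708
endloop
endfacet
facet normal -0.645 0.085 0.759
outer loop
vertex -1.727 1.114 3.708
vertex -0.342 2.037 4.783
vertex -1.692 2.001 3.639
endloop
endfacet
facet normal -0.763 -0.020 -0.646
outer loop
vertex -1.692 2.001 3.639
vertex -0.578 0.963 2.357
vertex -1.727 1.114 3.708
endloop
endfacet
facet normal 0.763 0.020 0.646
outer loop
vertex -0.377 1.15 4.852
vertex 0.807 1.886 3.432
vertex -0.342 2.037 4.783
endloop
endfacet
facet normal -0.039 -0.996 0.078
outer loop
vertex 0.772 0.999 3.501
vertex -0.377 1.15 4.852
vertex -0.578 0.963 2.357
endloop
endfacet
facet normal 0.763 0.020 0.646
outer loop
vertex 0.772 0.999 3.501
vertex 0.807 1.886 3.432
vertex -0.377 1.15 4.852
endloop
endfacet
facet normal 0.039 0.996 -0.078
outer loop
vertex -0.342 2.037 4.783
vertex 0.807 1.886 3.432
vertex -1.692 2.001 3.639
endloop
endfacet
facet normal -0.763 -0.020 -0.646
outer loop
vertex -0.543 1.85 2.288
vertex -0.578 0.963 2.357
vertex -1.692 2.001 3.639
endloop
endfacet
facet normal 0.039 0.996 -0.078
outer loop
vertex -1.692 2.001 3.639
vertex 0.807 1.886 3.432
vertex -0.543 1.85 2.288
endloop
endfacet
facet normal 0.645 -0.085 -0.759
outer loop
vertex -0.543 1.85 2.288
vertex 0.772 0.999 3.501
vertex -0.578 0.963 2.357
endloop
endfacet
facet normal 0.645 -0.085 -0.759
outer loop
vertex 0.807 1.886 3.432
vertex 0.772 0.999 3.501
vertex -0.543 1.85 2.288
endloop
endfacet

endsolid


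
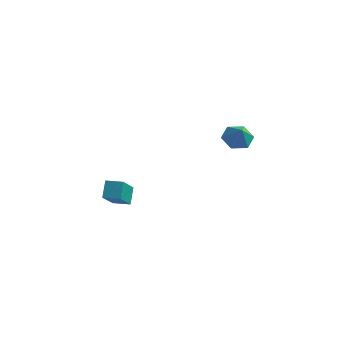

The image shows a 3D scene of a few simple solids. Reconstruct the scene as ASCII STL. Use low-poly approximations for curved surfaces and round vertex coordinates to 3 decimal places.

solid 
facet normal -0.444 0.410 -0.796
outer loop
vertex 3.988 -2.804 2.407
vertex 3.356 -2.632 2.848
vertex 3.947 -2.113 2.786
endloop
endfacet
facet normal 0.990 -0.019 0.142
outer loop
vertex 3.988 -2.804 2.407
vertex 3.947 -2.113 2.786
vertex 3.804 -3.048 3.652
endloop
endfacet
facet normal -0.445 0.411 -0.796
outer loop
vertex 3.947 -2.113 2.786
vertex 3.356 -2.632 2.848
vertex 3.315 -1.941 3.228
endloop
endfacet
facet normal 0.583 0.502 0.638
outer loop
vertex 3.947 -2.113 2.786
vertex 3.315 -1.941 3.228
vertex 3.804 -3.048 3.652
endloop
endfacet
facet normal -0.444 0.412 -0.796
outer loop
vertex 3.315 -1.941 3.228
vertex 3.356 -2.632 2.848
vertex 2.723 -2.461 3.289
endloop
endfacet
facet normal -0.159 0.291 0.943
outer loop
vertex 3.315 -1.941 3.228
vertex 2.723 -2.461 3.289
vertex 3.804 -3.048 3.652
endloop
endfacet
facet normal -0.444 0.411 -0.796
outer loop
vertex 2.723 -2.461 3.289
vertex 3.356 -2.632 2.848
vertex 2.764 -3.152 2.91
endloop
endfacet
facet normal -0.492 -0.441 0.751
outer loop
vertex 2.723 -2.461 3.289
vertex 2.764 -3.152 2.91
vertex 3.804 -3.048 3.652
endloop
endfacet
facet normal -0.445 0.411 -0.796
outer loop
vertex 2.764 -3.152 2.91
vertex 3.356 -2.632 2.848
vertex 3.396 -3.324 2.468
endloop
endfacet
facet normal -0.085 -0.964 0.254
outer loop
vertex 2.764 -3.152 2.91
vertex 3.396 -3.324 2.468
vertex 3.804 -3.048 3.652
endloop
endfacet
facet normal -0.444 0.412 -0.796
outer loop
vertex 3.396 -3.324 2.468
vertex 3.356 -2.632 2.848
vertex 3.988 -2.804 2.407
endloop
endfacet
facet normal 0.656 -0.753 -0.051
outer loop
vertex 3.396 -3.324 2.468
vertex 3.988 -2.804 2.407
vertex 3.804 -3.048 3.652
endloop
endfacet
facet normal -0.963 -0.264 -0.051
outer loop
vertex -3.49 -3.655 -2.838
vertex -3.712 -3.0 -2.035
vertex -3.825 -2.18 -4.132
endloop
endfacet
facet normal 0.210 -0.617 -0.758
outer loop
vertex -2.948 -1.94 -4.085
vertex -3.49 -3.655 -2.838
vertex -3.825 -2.18 -4.132
endloop
endfacet
facet normal -0.963 -0.264 -0.051
outer loop
vertex -3.825 -2.18 -4.132
vertex -3.712 -3.0 -2.035
vertex -4.047 -1.525 -3.328
endloop
endfacet
facet normal -0.168 0.741 -0.650
outer loop
vertex -4.047 -1.525 -3.328
vertex -2.948 -1.94 -4.085
vertex -3.825 -2.18 -4.132
endloop
endfacet
facet normal 0.168 -0.741 0.651
outer loop
vertex -3.49 -3.655 -2.838
vertex -2.835 -2.76 -1.988
vertex -3.712 -3.0 -2.035
endloop
endfacet
facet normal 0.209 -0.617 -0.758
outer loop
vertex -2.613 -3.415 -2.792
vertex -3.49 -3.655 -2.838
vertex -2.948 -1.94 -4.085
endloop
endfacet
facet normal 0.169 -0.741 0.650
outer loop
vertex -2.613 -3.415 -2.792
vertex -2.835 -2.76 -1.988
vertex -3.49 -3.655 -2.838
endloop
endfacet
facet normal -0.210 0.617 0.758
outer loop
vertex -3.712 -3.0 -2.035
vertex -2.835 -2.76 -1.988
vertex -4.047 -1.525 -3.328
endloop
endfacet
facet normal -0.169 0.740 -0.651
outer loop
vertex -3.17 -1.285 -3.282
vertex -2.948 -1.94 -4.085
vertex -4.047 -1.525 -3.328
endloop
endfacet
facet normal -0.209 0.618 0.758
outer loop
vertex -4.047 -1.525 -3.328
vertex -2.835 -2.76 -1.988
vertex -3.17 -1.285 -3.282
endloop
endfacet
facet normal 0.963 0.264 0.051
outer loop
vertex -3.17 -1.285 -3.282
vertex -2.613 -3.415 -2.792
vertex -2.948 -1.94 -4.085
endloop
endfacet
facet normal 0.963 0.264 0.051
outer loop
vertex -2.835 -2.76 -1.988
vertex -2.613 -3.415 -2.792
vertex -3.17 -1.285 -3.282
endloop
endfacet

endsolid


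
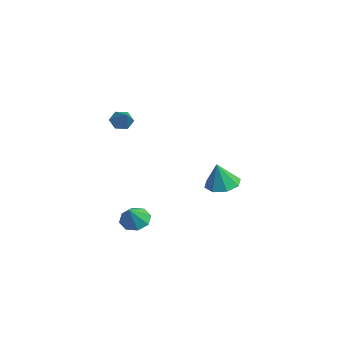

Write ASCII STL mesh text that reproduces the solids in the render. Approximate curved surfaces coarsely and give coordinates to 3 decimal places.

solid 
facet normal -0.212 0.260 -0.942
outer loop
vertex 3.116 2.6 -1.973
vertex 2.444 2.002 -1.987
vertex 2.518 2.871 -1.764
endloop
endfacet
facet normal 0.495 0.641 0.586
outer loop
vertex 3.116 2.6 -1.973
vertex 2.518 2.871 -1.764
vertex 2.756 1.618 -0.593
endloop
endfacet
facet normal -0.211 0.260 -0.942
outer loop
vertex 2.518 2.871 -1.764
vertex 2.444 2.002 -1.987
vertex 1.877 2.633 -1.686
endloop
endfacet
facet normal -0.155 0.659 0.736
outer loop
vertex 2.518 2.871 -1.764
vertex 1.877 2.633 -1.686
vertex 2.756 1.618 -0.593
endloop
endfacet
facet normal -0.210 0.261 -0.942
outer loop
vertex 1.877 2.633 -1.686
vertex 2.444 2.002 -1.987
vertex 1.567 2.025 -1.785
endloop
endfacet
facet normal -0.654 0.215 0.726
outer loop
vertex 1.877 2.633 -1.686
vertex 1.567 2.025 -1.785
vertex 2.756 1.618 -0.593
endloop
endfacet
facet normal -0.210 0.260 -0.942
outer loop
vertex 1.567 2.025 -1.785
vertex 2.444 2.002 -1.987
vertex 1.771 1.404 -2.002
endloop
endfacet
facet normal -0.709 -0.429 0.560
outer loop
vertex 1.567 2.025 -1.785
vertex 1.771 1.404 -2.002
vertex 2.756 1.618 -0.593
endloop
endfacet
facet normal -0.210 0.260 -0.942
outer loop
vertex 1.771 1.404 -2.002
vertex 2.444 2.002 -1.987
vertex 2.37 1.134 -2.21
endloop
endfacet
facet normal -0.287 -0.897 0.337
outer loop
vertex 1.771 1.404 -2.002
vertex 2.37 1.134 -2.21
vertex 2.756 1.618 -0.593
endloop
endfacet
facet normal -0.211 0.260 -0.942
outer loop
vertex 2.37 1.134 -2.21
vertex 2.444 2.002 -1.987
vertex 3.011 1.372 -2.288
endloop
endfacet
facet normal 0.362 -0.913 0.187
outer loop
vertex 2.37 1.134 -2.21
vertex 3.011 1.372 -2.288
vertex 2.756 1.618 -0.593
endloop
endfacet
facet normal -0.212 0.260 -0.942
outer loop
vertex 3.011 1.372 -2.288
vertex 2.444 2.002 -1.987
vertex 3.32 1.979 -2.19
endloop
endfacet
facet normal 0.860 -0.470 0.198
outer loop
vertex 3.011 1.372 -2.288
vertex 3.32 1.979 -2.19
vertex 2.756 1.618 -0.593
endloop
endfacet
facet normal -0.212 0.260 -0.942
outer loop
vertex 3.32 1.979 -2.19
vertex 2.444 2.002 -1.987
vertex 3.116 2.6 -1.973
endloop
endfacet
facet normal 0.916 0.174 0.363
outer loop
vertex 3.32 1.979 -2.19
vertex 3.116 2.6 -1.973
vertex 2.756 1.618 -0.593
endloop
endfacet
facet normal -0.851 0.004 -0.525
outer loop
vertex 2.753 -3.247 2.156
vertex 2.509 -2.887 2.555
vertex 2.796 -2.663 2.091
endloop
endfacet
facet normal 0.782 -0.126 -0.610
outer loop
vertex 2.753 -3.247 2.156
vertex 2.796 -2.663 2.091
vertex 3.691 -2.893 3.285
endloop
endfacet
facet normal -0.851 0.003 -0.525
outer loop
vertex 2.796 -2.663 2.091
vertex 2.509 -2.887 2.555
vertex 2.552 -2.302 2.489
endloop
endfacet
facet normal 0.598 0.741 -0.306
outer loop
vertex 2.796 -2.663 2.091
vertex 2.552 -2.302 2.489
vertex 3.691 -2.893 3.285
endloop
endfacet
facet normal -0.850 0.003 -0.526
outer loop
vertex 2.552 -2.302 2.489
vertex 2.509 -2.887 2.555
vertex 2.264 -2.527 2.953
endloop
endfacet
facet normal 0.109 0.866 0.488
outer loop
vertex 2.552 -2.302 2.489
vertex 2.264 -2.527 2.953
vertex 3.691 -2.893 3.285
endloop
endfacet
facet normal -0.850 0.004 -0.527
outer loop
vertex 2.264 -2.527 2.953
vertex 2.509 -2.887 2.555
vertex 2.221 -3.112 3.018
endloop
endfacet
facet normal -0.195 0.122 0.973
outer loop
vertex 2.264 -2.527 2.953
vertex 2.221 -3.112 3.018
vertex 3.691 -2.893 3.285
endloop
endfacet
facet normal -0.850 0.005 -0.526
outer loop
vertex 2.221 -3.112 3.018
vertex 2.509 -2.887 2.555
vertex 2.465 -3.472 2.62
endloop
endfacet
facet normal -0.010 -0.745 0.667
outer loop
vertex 2.221 -3.112 3.018
vertex 2.465 -3.472 2.62
vertex 3.691 -2.893 3.285
endloop
endfacet
facet normal -0.851 0.006 -0.525
outer loop
vertex 2.465 -3.472 2.62
vertex 2.509 -2.887 2.555
vertex 2.753 -3.247 2.156
endloop
endfacet
facet normal 0.478 -0.869 -0.125
outer loop
vertex 2.465 -3.472 2.62
vertex 2.753 -3.247 2.156
vertex 3.691 -2.893 3.285
endloop
endfacet
facet normal -0.568 0.358 -0.741
outer loop
vertex 2.684 -2.179 -4.577
vertex 2.058 -2.175 -4.095
vertex 2.625 -1.656 -4.279
endloop
endfacet
facet normal 0.990 0.133 -0.038
outer loop
vertex 2.684 -2.179 -4.577
vertex 2.625 -1.656 -4.279
vertex 2.802 -2.645 -3.125
endloop
endfacet
facet normal -0.568 0.358 -0.741
outer loop
vertex 2.625 -1.656 -4.279
vertex 2.058 -2.175 -4.095
vertex 2.233 -1.438 -3.873
endloop
endfacet
facet normal 0.720 0.578 0.385
outer loop
vertex 2.625 -1.656 -4.279
vertex 2.233 -1.438 -3.873
vertex 2.802 -2.645 -3.125
endloop
endfacet
facet normal -0.568 0.358 -0.741
outer loop
vertex 2.233 -1.438 -3.873
vertex 2.058 -2.175 -4.095
vertex 1.739 -1.651 -3.597
endloop
endfacet
facet normal 0.192 0.581 0.791
outer loop
vertex 2.233 -1.438 -3.873
vertex 1.739 -1.651 -3.597
vertex 2.802 -2.645 -3.125
endloop
endfacet
facet normal -0.568 0.358 -0.741
outer loop
vertex 1.739 -1.651 -3.597
vertex 2.058 -2.175 -4.095
vertex 1.432 -2.171 -3.613
endloop
endfacet
facet normal -0.288 0.141 0.947
outer loop
vertex 1.739 -1.651 -3.597
vertex 1.432 -2.171 -3.613
vertex 2.802 -2.645 -3.125
endloop
endfacet
facet normal -0.568 0.359 -0.741
outer loop
vertex 1.432 -2.171 -3.613
vertex 2.058 -2.175 -4.095
vertex 1.491 -2.694 -3.912
endloop
endfacet
facet normal -0.437 -0.483 0.759
outer loop
vertex 1.432 -2.171 -3.613
vertex 1.491 -2.694 -3.912
vertex 2.802 -2.645 -3.125
endloop
endfacet
facet normal -0.568 0.359 -0.741
outer loop
vertex 1.491 -2.694 -3.912
vertex 2.058 -2.175 -4.095
vertex 1.882 -2.913 -4.318
endloop
endfacet
facet normal -0.168 -0.926 0.338
outer loop
vertex 1.491 -2.694 -3.912
vertex 1.882 -2.913 -4.318
vertex 2.802 -2.645 -3.125
endloop
endfacet
facet normal -0.568 0.359 -0.741
outer loop
vertex 1.882 -2.913 -4.318
vertex 2.058 -2.175 -4.095
vertex 2.376 -2.699 -4.593
endloop
endfacet
facet normal 0.363 -0.929 -0.071
outer loop
vertex 1.882 -2.913 -4.318
vertex 2.376 -2.699 -4.593
vertex 2.802 -2.645 -3.125
endloop
endfacet
facet normal -0.568 0.359 -0.741
outer loop
vertex 2.376 -2.699 -4.593
vertex 2.058 -2.175 -4.095
vertex 2.684 -2.179 -4.577
endloop
endfacet
facet normal 0.841 -0.491 -0.226
outer loop
vertex 2.376 -2.699 -4.593
vertex 2.684 -2.179 -4.577
vertex 2.802 -2.645 -3.125
endloop
endfacet

endsolid
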